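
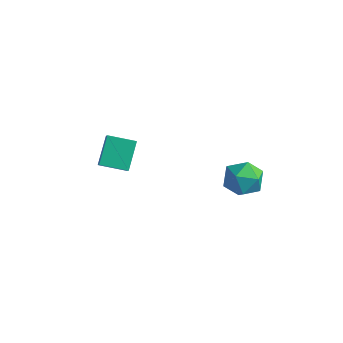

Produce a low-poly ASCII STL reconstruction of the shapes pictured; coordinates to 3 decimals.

solid 
facet normal -0.022 0.866 0.499
outer loop
vertex 2.928 2.425 2.829
vertex 3.501 1.941 3.695
vertex 4.074 2.447 2.841
endloop
endfacet
facet normal -0.017 0.978 -0.207
outer loop
vertex 2.928 2.425 2.829
vertex 4.074 2.447 2.841
vertex 3.515 2.231 1.864
endloop
endfacet
facet normal -0.585 0.650 -0.486
outer loop
vertex 2.928 2.425 2.829
vertex 3.515 2.231 1.864
vertex 2.597 1.592 2.114
endloop
endfacet
facet normal -0.941 0.334 0.046
outer loop
vertex 2.928 2.425 2.829
vertex 2.597 1.592 2.114
vertex 2.589 1.413 3.246
endloop
endfacet
facet normal -0.593 0.468 0.654
outer loop
vertex 2.928 2.425 2.829
vertex 2.589 1.413 3.246
vertex 3.501 1.941 3.695
endloop
endfacet
facet normal 0.570 0.671 -0.474
outer loop
vertex 3.515 2.231 1.864
vertex 4.074 2.447 2.841
vertex 4.451 1.627 2.134
endloop
endfacet
facet normal 0.561 0.491 0.667
outer loop
vertex 4.074 2.447 2.841
vertex 3.501 1.941 3.695
vertex 4.443 1.448 3.266
endloop
endfacet
facet normal -0.364 -0.153 0.919
outer loop
vertex 3.501 1.941 3.695
vertex 2.589 1.413 3.246
vertex 3.525 0.809 3.516
endloop
endfacet
facet normal -0.927 -0.370 -0.065
outer loop
vertex 2.589 1.413 3.246
vertex 2.597 1.592 2.114
vertex 2.966 0.593 2.539
endloop
endfacet
facet normal -0.349 0.139 -0.927
outer loop
vertex 2.597 1.592 2.114
vertex 3.515 2.231 1.864
vertex 3.539 1.099 1.685
endloop
endfacet
facet normal 0.941 -0.334 -0.046
outer loop
vertex 4.112 0.615 2.551
vertex 4.451 1.627 2.134
vertex 4.443 1.448 3.266
endloop
endfacet
facet normal 0.585 -0.650 0.486
outer loop
vertex 4.112 0.615 2.551
vertex 4.443 1.448 3.266
vertex 3.525 0.809 3.516
endloop
endfacet
facet normal 0.017 -0.978 0.207
outer loop
vertex 4.112 0.615 2.551
vertex 3.525 0.809 3.516
vertex 2.966 0.593 2.539
endloop
endfacet
facet normal 0.022 -0.866 -0.499
outer loop
vertex 4.112 0.615 2.551
vertex 2.966 0.593 2.539
vertex 3.539 1.099 1.685
endloop
endfacet
facet normal 0.593 -0.468 -0.654
outer loop
vertex 4.112 0.615 2.551
vertex 3.539 1.099 1.685
vertex 4.451 1.627 2.134
endloop
endfacet
facet normal 0.927 0.370 0.065
outer loop
vertex 4.443 1.448 3.266
vertex 4.451 1.627 2.134
vertex 4.074 2.447 2.841
endloop
endfacet
facet normal 0.349 -0.139 0.927
outer loop
vertex 3.525 0.809 3.516
vertex 4.443 1.448 3.266
vertex 3.501 1.941 3.695
endloop
endfacet
facet normal -0.570 -0.671 0.474
outer loop
vertex 2.966 0.593 2.539
vertex 3.525 0.809 3.516
vertex 2.589 1.413 3.246
endloop
endfacet
facet normal -0.561 -0.491 -0.667
outer loop
vertex 3.539 1.099 1.685
vertex 2.966 0.593 2.539
vertex 2.597 1.592 2.114
endloop
endfacet
facet normal 0.364 0.153 -0.919
outer loop
vertex 4.451 1.627 2.134
vertex 3.539 1.099 1.685
vertex 3.515 2.231 1.864
endloop
endfacet
facet normal -0.466 0.493 -0.734
outer loop
vertex -3.88 0.149 3.0
vertex -2.593 0.863 2.663
vertex -3.463 -1.136 1.872
endloop
endfacet
facet normal -0.852 -0.473 0.223
outer loop
vertex -2.927 -1.703 2.717
vertex -3.88 0.149 3.0
vertex -3.463 -1.136 1.872
endloop
endfacet
facet normal -0.466 0.493 -0.734
outer loop
vertex -3.463 -1.136 1.872
vertex -2.593 0.863 2.663
vertex -2.176 -0.422 1.535
endloop
endfacet
facet normal 0.237 -0.730 -0.641
outer loop
vertex -2.176 -0.422 1.535
vertex -2.927 -1.703 2.717
vertex -3.463 -1.136 1.872
endloop
endfacet
facet normal -0.237 0.730 0.641
outer loop
vertex -3.88 0.149 3.0
vertex -2.057 0.296 3.508
vertex -2.593 0.863 2.663
endloop
endfacet
facet normal -0.852 -0.473 0.223
outer loop
vertex -3.344 -0.418 3.845
vertex -3.88 0.149 3.0
vertex -2.927 -1.703 2.717
endloop
endfacet
facet normal -0.237 0.730 0.641
outer loop
vertex -3.344 -0.418 3.845
vertex -2.057 0.296 3.508
vertex -3.88 0.149 3.0
endloop
endfacet
facet normal 0.852 0.473 -0.223
outer loop
vertex -2.593 0.863 2.663
vertex -2.057 0.296 3.508
vertex -2.176 -0.422 1.535
endloop
endfacet
facet normal 0.237 -0.730 -0.641
outer loop
vertex -1.64 -0.989 2.38
vertex -2.927 -1.703 2.717
vertex -2.176 -0.422 1.535
endloop
endfacet
facet normal 0.852 0.473 -0.223
outer loop
vertex -2.176 -0.422 1.535
vertex -2.057 0.296 3.508
vertex -1.64 -0.989 2.38
endloop
endfacet
facet normal 0.466 -0.493 0.734
outer loop
vertex -1.64 -0.989 2.38
vertex -3.344 -0.418 3.845
vertex -2.927 -1.703 2.717
endloop
endfacet
facet normal 0.466 -0.493 0.734
outer loop
vertex -2.057 0.296 3.508
vertex -3.344 -0.418 3.845
vertex -1.64 -0.989 2.38
endloop
endfacet

endsolid


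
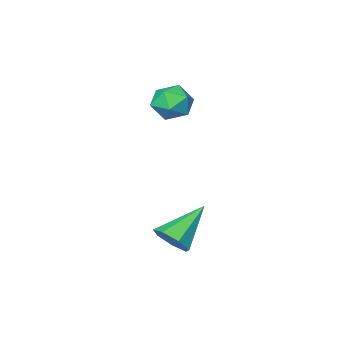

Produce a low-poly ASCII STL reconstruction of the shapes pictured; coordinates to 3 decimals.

solid 
facet normal 0.073 0.996 0.042
outer loop
vertex -3.041 -0.794 3.541
vertex -3.031 -0.834 4.466
vertex -2.236 -0.872 3.992
endloop
endfacet
facet normal 0.380 0.744 -0.550
outer loop
vertex -3.041 -0.794 3.541
vertex -2.236 -0.872 3.992
vertex -2.385 -1.364 3.223
endloop
endfacet
facet normal -0.113 0.382 -0.917
outer loop
vertex -3.041 -0.794 3.541
vertex -2.385 -1.364 3.223
vertex -3.271 -1.631 3.221
endloop
endfacet
facet normal -0.726 0.411 -0.552
outer loop
vertex -3.041 -0.794 3.541
vertex -3.271 -1.631 3.221
vertex -3.67 -1.303 3.989
endloop
endfacet
facet normal -0.611 0.791 0.041
outer loop
vertex -3.041 -0.794 3.541
vertex -3.67 -1.303 3.989
vertex -3.031 -0.834 4.466
endloop
endfacet
facet normal 0.891 0.284 -0.354
outer loop
vertex -2.385 -1.364 3.223
vertex -2.236 -0.872 3.992
vertex -1.97 -1.757 3.951
endloop
endfacet
facet normal 0.393 0.694 0.603
outer loop
vertex -2.236 -0.872 3.992
vertex -3.031 -0.834 4.466
vertex -2.369 -1.429 4.719
endloop
endfacet
facet normal -0.713 0.360 0.601
outer loop
vertex -3.031 -0.834 4.466
vertex -3.67 -1.303 3.989
vertex -3.255 -1.696 4.717
endloop
endfacet
facet normal -0.898 -0.253 -0.359
outer loop
vertex -3.67 -1.303 3.989
vertex -3.271 -1.631 3.221
vertex -3.404 -2.188 3.948
endloop
endfacet
facet normal 0.093 -0.300 -0.949
outer loop
vertex -3.271 -1.631 3.221
vertex -2.385 -1.364 3.223
vertex -2.609 -2.226 3.474
endloop
endfacet
facet normal 0.726 -0.411 0.552
outer loop
vertex -2.599 -2.266 4.399
vertex -1.97 -1.757 3.951
vertex -2.369 -1.429 4.719
endloop
endfacet
facet normal 0.113 -0.382 0.917
outer loop
vertex -2.599 -2.266 4.399
vertex -2.369 -1.429 4.719
vertex -3.255 -1.696 4.717
endloop
endfacet
facet normal -0.380 -0.744 0.550
outer loop
vertex -2.599 -2.266 4.399
vertex -3.255 -1.696 4.717
vertex -3.404 -2.188 3.948
endloop
endfacet
facet normal -0.073 -0.996 -0.042
outer loop
vertex -2.599 -2.266 4.399
vertex -3.404 -2.188 3.948
vertex -2.609 -2.226 3.474
endloop
endfacet
facet normal 0.611 -0.791 -0.041
outer loop
vertex -2.599 -2.266 4.399
vertex -2.609 -2.226 3.474
vertex -1.97 -1.757 3.951
endloop
endfacet
facet normal 0.898 0.253 0.359
outer loop
vertex -2.369 -1.429 4.719
vertex -1.97 -1.757 3.951
vertex -2.236 -0.872 3.992
endloop
endfacet
facet normal -0.093 0.300 0.949
outer loop
vertex -3.255 -1.696 4.717
vertex -2.369 -1.429 4.719
vertex -3.031 -0.834 4.466
endloop
endfacet
facet normal -0.891 -0.284 0.354
outer loop
vertex -3.404 -2.188 3.948
vertex -3.255 -1.696 4.717
vertex -3.67 -1.303 3.989
endloop
endfacet
facet normal -0.393 -0.694 -0.603
outer loop
vertex -2.609 -2.226 3.474
vertex -3.404 -2.188 3.948
vertex -3.271 -1.631 3.221
endloop
endfacet
facet normal 0.713 -0.360 -0.601
outer loop
vertex -1.97 -1.757 3.951
vertex -2.609 -2.226 3.474
vertex -2.385 -1.364 3.223
endloop
endfacet
facet normal 0.798 0.104 -0.593
outer loop
vertex 0.93 3.254 0.33
vertex 0.464 3.124 -0.32
vertex 0.641 3.827 0.042
endloop
endfacet
facet normal 0.138 0.500 0.855
outer loop
vertex 0.93 3.254 0.33
vertex 0.641 3.827 0.042
vertex -1.124 2.916 0.86
endloop
endfacet
facet normal 0.798 0.105 -0.593
outer loop
vertex 0.641 3.827 0.042
vertex 0.464 3.124 -0.32
vertex 0.219 3.871 -0.518
endloop
endfacet
facet normal -0.318 0.896 0.310
outer loop
vertex 0.641 3.827 0.042
vertex 0.219 3.871 -0.518
vertex -1.124 2.916 0.86
endloop
endfacet
facet normal 0.799 0.105 -0.593
outer loop
vertex 0.219 3.871 -0.518
vertex 0.464 3.124 -0.32
vertex -0.018 3.353 -0.929
endloop
endfacet
facet normal -0.743 0.590 -0.315
outer loop
vertex 0.219 3.871 -0.518
vertex -0.018 3.353 -0.929
vertex -1.124 2.916 0.86
endloop
endfacet
facet normal 0.799 0.104 -0.593
outer loop
vertex -0.018 3.353 -0.929
vertex 0.464 3.124 -0.32
vertex 0.107 2.663 -0.882
endloop
endfacet
facet normal -0.815 -0.185 -0.549
outer loop
vertex -0.018 3.353 -0.929
vertex 0.107 2.663 -0.882
vertex -1.124 2.916 0.86
endloop
endfacet
facet normal 0.798 0.106 -0.593
outer loop
vertex 0.107 2.663 -0.882
vertex 0.464 3.124 -0.32
vertex 0.502 2.32 -0.412
endloop
endfacet
facet normal -0.481 -0.850 -0.216
outer loop
vertex 0.107 2.663 -0.882
vertex 0.502 2.32 -0.412
vertex -1.124 2.916 0.86
endloop
endfacet
facet normal 0.799 0.106 -0.593
outer loop
vertex 0.502 2.32 -0.412
vertex 0.464 3.124 -0.32
vertex 0.868 2.583 0.128
endloop
endfacet
facet normal 0.009 -0.901 0.433
outer loop
vertex 0.502 2.32 -0.412
vertex 0.868 2.583 0.128
vertex -1.124 2.916 0.86
endloop
endfacet
facet normal 0.798 0.105 -0.593
outer loop
vertex 0.868 2.583 0.128
vertex 0.464 3.124 -0.32
vertex 0.93 3.254 0.33
endloop
endfacet
facet normal 0.284 -0.300 0.910
outer loop
vertex 0.868 2.583 0.128
vertex 0.93 3.254 0.33
vertex -1.124 2.916 0.86
endloop
endfacet

endsolid


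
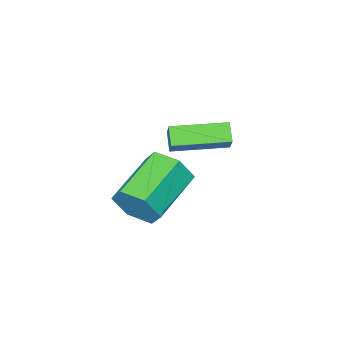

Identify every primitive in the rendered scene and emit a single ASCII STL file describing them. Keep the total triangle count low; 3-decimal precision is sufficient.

solid 
facet normal 0.909 0.258 -0.328
outer loop
vertex 4.701 -2.354 3.651
vertex 4.326 -2.035 2.862
vertex 4.428 -1.467 3.592
endloop
endfacet
facet normal 0.297 0.154 0.942
outer loop
vertex 4.701 -2.354 3.651
vertex 4.428 -1.467 3.592
vertex 2.829 -2.884 4.327
endloop
endfacet
facet normal 0.296 0.155 0.943
outer loop
vertex 2.829 -2.884 4.327
vertex 4.428 -1.467 3.592
vertex 2.556 -1.997 4.267
endloop
endfacet
facet normal -0.909 -0.258 0.328
outer loop
vertex 2.829 -2.884 4.327
vertex 2.556 -1.997 4.267
vertex 2.454 -2.565 3.538
endloop
endfacet
facet normal 0.909 0.258 -0.328
outer loop
vertex 4.428 -1.467 3.592
vertex 4.326 -2.035 2.862
vertex 4.053 -1.148 2.803
endloop
endfacet
facet normal -0.106 0.903 0.416
outer loop
vertex 4.428 -1.467 3.592
vertex 4.053 -1.148 2.803
vertex 2.556 -1.997 4.267
endloop
endfacet
facet normal -0.106 0.903 0.416
outer loop
vertex 2.556 -1.997 4.267
vertex 4.053 -1.148 2.803
vertex 2.181 -1.678 3.478
endloop
endfacet
facet normal -0.909 -0.258 0.328
outer loop
vertex 2.556 -1.997 4.267
vertex 2.181 -1.678 3.478
vertex 2.454 -2.565 3.538
endloop
endfacet
facet normal 0.909 0.258 -0.328
outer loop
vertex 4.053 -1.148 2.803
vertex 4.326 -2.035 2.862
vertex 3.951 -1.716 2.073
endloop
endfacet
facet normal -0.402 0.749 -0.527
outer loop
vertex 4.053 -1.148 2.803
vertex 3.951 -1.716 2.073
vertex 2.181 -1.678 3.478
endloop
endfacet
facet normal -0.402 0.749 -0.527
outer loop
vertex 2.181 -1.678 3.478
vertex 3.951 -1.716 2.073
vertex 2.079 -2.246 2.749
endloop
endfacet
facet normal -0.909 -0.258 0.328
outer loop
vertex 2.181 -1.678 3.478
vertex 2.079 -2.246 2.749
vertex 2.454 -2.565 3.538
endloop
endfacet
facet normal 0.909 0.258 -0.328
outer loop
vertex 3.951 -1.716 2.073
vertex 4.326 -2.035 2.862
vertex 4.224 -2.603 2.133
endloop
endfacet
facet normal -0.296 -0.155 -0.942
outer loop
vertex 3.951 -1.716 2.073
vertex 4.224 -2.603 2.133
vertex 2.079 -2.246 2.749
endloop
endfacet
facet normal -0.296 -0.154 -0.943
outer loop
vertex 2.079 -2.246 2.749
vertex 4.224 -2.603 2.133
vertex 2.352 -3.133 2.808
endloop
endfacet
facet normal -0.909 -0.258 0.328
outer loop
vertex 2.079 -2.246 2.749
vertex 2.352 -3.133 2.808
vertex 2.454 -2.565 3.538
endloop
endfacet
facet normal 0.909 0.258 -0.328
outer loop
vertex 4.224 -2.603 2.133
vertex 4.326 -2.035 2.862
vertex 4.599 -2.922 2.922
endloop
endfacet
facet normal 0.106 -0.903 -0.416
outer loop
vertex 4.224 -2.603 2.133
vertex 4.599 -2.922 2.922
vertex 2.352 -3.133 2.808
endloop
endfacet
facet normal 0.106 -0.903 -0.416
outer loop
vertex 2.352 -3.133 2.808
vertex 4.599 -2.922 2.922
vertex 2.727 -3.452 3.597
endloop
endfacet
facet normal -0.909 -0.258 0.328
outer loop
vertex 2.352 -3.133 2.808
vertex 2.727 -3.452 3.597
vertex 2.454 -2.565 3.538
endloop
endfacet
facet normal 0.909 0.258 -0.328
outer loop
vertex 4.599 -2.922 2.922
vertex 4.326 -2.035 2.862
vertex 4.701 -2.354 3.651
endloop
endfacet
facet normal 0.402 -0.749 0.527
outer loop
vertex 4.599 -2.922 2.922
vertex 4.701 -2.354 3.651
vertex 2.727 -3.452 3.597
endloop
endfacet
facet normal 0.402 -0.749 0.527
outer loop
vertex 2.727 -3.452 3.597
vertex 4.701 -2.354 3.651
vertex 2.829 -2.884 4.327
endloop
endfacet
facet normal -0.909 -0.258 0.328
outer loop
vertex 2.727 -3.452 3.597
vertex 2.829 -2.884 4.327
vertex 2.454 -2.565 3.538
endloop
endfacet
facet normal -0.371 -0.521 -0.769
outer loop
vertex 0.935 -4.478 3.482
vertex -0.734 -3.341 3.517
vertex 1.278 -3.959 2.965
endloop
endfacet
facet normal 0.826 -0.563 -0.017
outer loop
vertex 1.634 -3.459 3.703
vertex 0.935 -4.478 3.482
vertex 1.278 -3.959 2.965
endloop
endfacet
facet normal -0.371 -0.521 -0.769
outer loop
vertex 1.278 -3.959 2.965
vertex -0.734 -3.341 3.517
vertex -0.391 -2.822 3.0
endloop
endfacet
facet normal 0.424 0.642 -0.639
outer loop
vertex -0.391 -2.822 3.0
vertex 1.634 -3.459 3.703
vertex 1.278 -3.959 2.965
endloop
endfacet
facet normal -0.424 -0.642 0.639
outer loop
vertex 0.935 -4.478 3.482
vertex -0.378 -2.841 4.255
vertex -0.734 -3.341 3.517
endloop
endfacet
facet normal 0.826 -0.563 -0.017
outer loop
vertex 1.291 -3.978 4.22
vertex 0.935 -4.478 3.482
vertex 1.634 -3.459 3.703
endloop
endfacet
facet normal -0.424 -0.642 0.639
outer loop
vertex 1.291 -3.978 4.22
vertex -0.378 -2.841 4.255
vertex 0.935 -4.478 3.482
endloop
endfacet
facet normal -0.826 0.563 0.017
outer loop
vertex -0.734 -3.341 3.517
vertex -0.378 -2.841 4.255
vertex -0.391 -2.822 3.0
endloop
endfacet
facet normal 0.424 0.642 -0.639
outer loop
vertex -0.035 -2.322 3.738
vertex 1.634 -3.459 3.703
vertex -0.391 -2.822 3.0
endloop
endfacet
facet normal -0.826 0.563 0.017
outer loop
vertex -0.391 -2.822 3.0
vertex -0.378 -2.841 4.255
vertex -0.035 -2.322 3.738
endloop
endfacet
facet normal 0.371 0.521 0.769
outer loop
vertex -0.035 -2.322 3.738
vertex 1.291 -3.978 4.22
vertex 1.634 -3.459 3.703
endloop
endfacet
facet normal 0.371 0.521 0.769
outer loop
vertex -0.378 -2.841 4.255
vertex 1.291 -3.978 4.22
vertex -0.035 -2.322 3.738
endloop
endfacet

endsolid


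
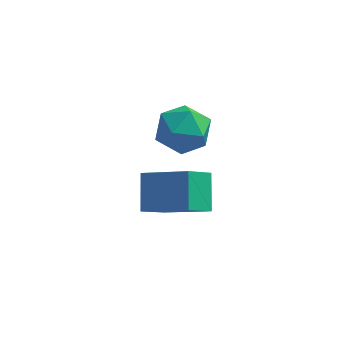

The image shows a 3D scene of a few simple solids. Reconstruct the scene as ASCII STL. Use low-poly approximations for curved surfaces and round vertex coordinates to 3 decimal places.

solid 
facet normal -0.872 0.219 -0.438
outer loop
vertex -3.819 1.913 0.08
vertex -3.137 2.784 -0.842
vertex -3.624 0.718 -0.904
endloop
endfacet
facet normal -0.474 -0.605 0.640
outer loop
vertex -1.863 0.276 -0.018
vertex -3.819 1.913 0.08
vertex -3.624 0.718 -0.904
endloop
endfacet
facet normal -0.872 0.219 -0.438
outer loop
vertex -3.624 0.718 -0.904
vertex -3.137 2.784 -0.842
vertex -2.942 1.589 -1.826
endloop
endfacet
facet normal 0.125 -0.766 -0.631
outer loop
vertex -2.942 1.589 -1.826
vertex -1.863 0.276 -0.018
vertex -3.624 0.718 -0.904
endloop
endfacet
facet normal -0.125 0.766 0.631
outer loop
vertex -3.819 1.913 0.08
vertex -1.376 2.342 0.044
vertex -3.137 2.784 -0.842
endloop
endfacet
facet normal -0.474 -0.605 0.640
outer loop
vertex -2.058 1.471 0.966
vertex -3.819 1.913 0.08
vertex -1.863 0.276 -0.018
endloop
endfacet
facet normal -0.125 0.766 0.631
outer loop
vertex -2.058 1.471 0.966
vertex -1.376 2.342 0.044
vertex -3.819 1.913 0.08
endloop
endfacet
facet normal 0.474 0.605 -0.640
outer loop
vertex -3.137 2.784 -0.842
vertex -1.376 2.342 0.044
vertex -2.942 1.589 -1.826
endloop
endfacet
facet normal 0.125 -0.766 -0.631
outer loop
vertex -1.181 1.147 -0.94
vertex -1.863 0.276 -0.018
vertex -2.942 1.589 -1.826
endloop
endfacet
facet normal 0.474 0.605 -0.640
outer loop
vertex -2.942 1.589 -1.826
vertex -1.376 2.342 0.044
vertex -1.181 1.147 -0.94
endloop
endfacet
facet normal 0.872 -0.219 0.438
outer loop
vertex -1.181 1.147 -0.94
vertex -2.058 1.471 0.966
vertex -1.863 0.276 -0.018
endloop
endfacet
facet normal 0.872 -0.219 0.438
outer loop
vertex -1.376 2.342 0.044
vertex -2.058 1.471 0.966
vertex -1.181 1.147 -0.94
endloop
endfacet
facet normal -0.669 0.680 0.301
outer loop
vertex -3.079 2.44 2.641
vertex -3.096 1.983 3.634
vertex -2.383 2.783 3.412
endloop
endfacet
facet normal -0.242 0.949 -0.204
outer loop
vertex -3.079 2.44 2.641
vertex -2.383 2.783 3.412
vertex -2.037 2.65 2.383
endloop
endfacet
facet normal -0.303 0.540 -0.785
outer loop
vertex -3.079 2.44 2.641
vertex -2.037 2.65 2.383
vertex -2.536 1.769 1.97
endloop
endfacet
facet normal -0.768 0.018 -0.640
outer loop
vertex -3.079 2.44 2.641
vertex -2.536 1.769 1.97
vertex -3.19 1.357 2.743
endloop
endfacet
facet normal -0.994 0.105 0.031
outer loop
vertex -3.079 2.44 2.641
vertex -3.19 1.357 2.743
vertex -3.096 1.983 3.634
endloop
endfacet
facet normal 0.432 0.901 0.029
outer loop
vertex -2.037 2.65 2.383
vertex -2.383 2.783 3.412
vertex -1.41 2.323 3.217
endloop
endfacet
facet normal -0.259 0.466 0.846
outer loop
vertex -2.383 2.783 3.412
vertex -3.096 1.983 3.634
vertex -2.064 1.911 3.99
endloop
endfacet
facet normal -0.786 -0.464 0.409
outer loop
vertex -3.096 1.983 3.634
vertex -3.19 1.357 2.743
vertex -2.563 1.03 3.577
endloop
endfacet
facet normal -0.421 -0.603 -0.678
outer loop
vertex -3.19 1.357 2.743
vertex -2.536 1.769 1.97
vertex -2.217 0.897 2.548
endloop
endfacet
facet normal 0.331 0.240 -0.912
outer loop
vertex -2.536 1.769 1.97
vertex -2.037 2.65 2.383
vertex -1.504 1.697 2.326
endloop
endfacet
facet normal 0.768 -0.018 0.640
outer loop
vertex -1.521 1.24 3.319
vertex -1.41 2.323 3.217
vertex -2.064 1.911 3.99
endloop
endfacet
facet normal 0.303 -0.540 0.785
outer loop
vertex -1.521 1.24 3.319
vertex -2.064 1.911 3.99
vertex -2.563 1.03 3.577
endloop
endfacet
facet normal 0.242 -0.949 0.204
outer loop
vertex -1.521 1.24 3.319
vertex -2.563 1.03 3.577
vertex -2.217 0.897 2.548
endloop
endfacet
facet normal 0.669 -0.680 -0.301
outer loop
vertex -1.521 1.24 3.319
vertex -2.217 0.897 2.548
vertex -1.504 1.697 2.326
endloop
endfacet
facet normal 0.994 -0.105 -0.031
outer loop
vertex -1.521 1.24 3.319
vertex -1.504 1.697 2.326
vertex -1.41 2.323 3.217
endloop
endfacet
facet normal 0.421 0.603 0.678
outer loop
vertex -2.064 1.911 3.99
vertex -1.41 2.323 3.217
vertex -2.383 2.783 3.412
endloop
endfacet
facet normal -0.331 -0.240 0.912
outer loop
vertex -2.563 1.03 3.577
vertex -2.064 1.911 3.99
vertex -3.096 1.983 3.634
endloop
endfacet
facet normal -0.432 -0.901 -0.029
outer loop
vertex -2.217 0.897 2.548
vertex -2.563 1.03 3.577
vertex -3.19 1.357 2.743
endloop
endfacet
facet normal 0.259 -0.466 -0.846
outer loop
vertex -1.504 1.697 2.326
vertex -2.217 0.897 2.548
vertex -2.536 1.769 1.97
endloop
endfacet
facet normal 0.786 0.464 -0.409
outer loop
vertex -1.41 2.323 3.217
vertex -1.504 1.697 2.326
vertex -2.037 2.65 2.383
endloop
endfacet

endsolid


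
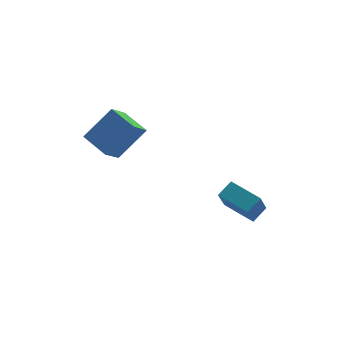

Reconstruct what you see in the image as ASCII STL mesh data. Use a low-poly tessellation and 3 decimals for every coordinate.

solid 
facet normal -0.592 -0.476 0.650
outer loop
vertex -0.937 3.1 0.954
vertex -1.498 4.333 1.346
vertex -2.227 2.927 -0.347
endloop
endfacet
facet normal 0.398 -0.874 -0.278
outer loop
vertex -1.482 3.527 -1.166
vertex -0.937 3.1 0.954
vertex -2.227 2.927 -0.347
endloop
endfacet
facet normal -0.591 -0.477 0.651
outer loop
vertex -2.227 2.927 -0.347
vertex -1.498 4.333 1.346
vertex -2.788 4.159 0.046
endloop
endfacet
facet normal -0.701 -0.094 -0.707
outer loop
vertex -2.788 4.159 0.046
vertex -1.482 3.527 -1.166
vertex -2.227 2.927 -0.347
endloop
endfacet
facet normal 0.701 0.094 0.707
outer loop
vertex -0.937 3.1 0.954
vertex -0.753 4.933 0.527
vertex -1.498 4.333 1.346
endloop
endfacet
facet normal 0.398 -0.874 -0.278
outer loop
vertex -0.192 3.701 0.134
vertex -0.937 3.1 0.954
vertex -1.482 3.527 -1.166
endloop
endfacet
facet normal 0.702 0.094 0.706
outer loop
vertex -0.192 3.701 0.134
vertex -0.753 4.933 0.527
vertex -0.937 3.1 0.954
endloop
endfacet
facet normal -0.398 0.874 0.278
outer loop
vertex -1.498 4.333 1.346
vertex -0.753 4.933 0.527
vertex -2.788 4.159 0.046
endloop
endfacet
facet normal -0.701 -0.095 -0.706
outer loop
vertex -2.043 4.76 -0.774
vertex -1.482 3.527 -1.166
vertex -2.788 4.159 0.046
endloop
endfacet
facet normal -0.398 0.874 0.279
outer loop
vertex -2.788 4.159 0.046
vertex -0.753 4.933 0.527
vertex -2.043 4.76 -0.774
endloop
endfacet
facet normal 0.592 0.476 -0.651
outer loop
vertex -2.043 4.76 -0.774
vertex -0.192 3.701 0.134
vertex -1.482 3.527 -1.166
endloop
endfacet
facet normal 0.592 0.477 -0.650
outer loop
vertex -0.753 4.933 0.527
vertex -0.192 3.701 0.134
vertex -2.043 4.76 -0.774
endloop
endfacet
facet normal -0.779 -0.361 -0.513
outer loop
vertex 2.945 0.066 -3.195
vertex 2.136 1.361 -2.878
vertex 3.47 0.698 -4.438
endloop
endfacet
facet normal 0.518 -0.831 -0.204
outer loop
vertex 4.164 1.019 -3.982
vertex 2.945 0.066 -3.195
vertex 3.47 0.698 -4.438
endloop
endfacet
facet normal -0.779 -0.361 -0.513
outer loop
vertex 3.47 0.698 -4.438
vertex 2.136 1.361 -2.878
vertex 2.661 1.993 -4.121
endloop
endfacet
facet normal 0.352 0.424 -0.834
outer loop
vertex 2.661 1.993 -4.121
vertex 4.164 1.019 -3.982
vertex 3.47 0.698 -4.438
endloop
endfacet
facet normal -0.352 -0.424 0.834
outer loop
vertex 2.945 0.066 -3.195
vertex 2.83 1.682 -2.422
vertex 2.136 1.361 -2.878
endloop
endfacet
facet normal 0.518 -0.831 -0.204
outer loop
vertex 3.639 0.387 -2.739
vertex 2.945 0.066 -3.195
vertex 4.164 1.019 -3.982
endloop
endfacet
facet normal -0.352 -0.424 0.834
outer loop
vertex 3.639 0.387 -2.739
vertex 2.83 1.682 -2.422
vertex 2.945 0.066 -3.195
endloop
endfacet
facet normal -0.518 0.831 0.204
outer loop
vertex 2.136 1.361 -2.878
vertex 2.83 1.682 -2.422
vertex 2.661 1.993 -4.121
endloop
endfacet
facet normal 0.352 0.424 -0.834
outer loop
vertex 3.355 2.314 -3.665
vertex 4.164 1.019 -3.982
vertex 2.661 1.993 -4.121
endloop
endfacet
facet normal -0.518 0.831 0.204
outer loop
vertex 2.661 1.993 -4.121
vertex 2.83 1.682 -2.422
vertex 3.355 2.314 -3.665
endloop
endfacet
facet normal 0.779 0.361 0.513
outer loop
vertex 3.355 2.314 -3.665
vertex 3.639 0.387 -2.739
vertex 4.164 1.019 -3.982
endloop
endfacet
facet normal 0.779 0.361 0.513
outer loop
vertex 2.83 1.682 -2.422
vertex 3.639 0.387 -2.739
vertex 3.355 2.314 -3.665
endloop
endfacet

endsolid


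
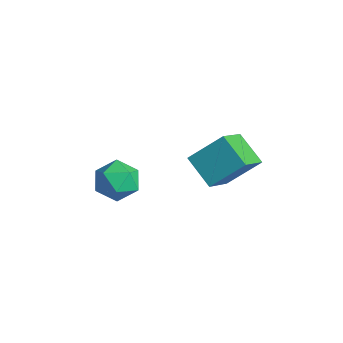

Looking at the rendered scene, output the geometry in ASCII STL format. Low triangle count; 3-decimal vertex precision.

solid 
facet normal 0.045 -0.025 0.999
outer loop
vertex -0.392 0.669 -1.868
vertex 0.005 0.013 -1.902
vertex 0.375 0.686 -1.902
endloop
endfacet
facet normal 0.019 0.648 0.761
outer loop
vertex -0.392 0.669 -1.868
vertex 0.375 0.686 -1.902
vertex -0.039 1.183 -2.315
endloop
endfacet
facet normal -0.577 0.724 0.377
outer loop
vertex -0.392 0.669 -1.868
vertex -0.039 1.183 -2.315
vertex -0.664 0.818 -2.571
endloop
endfacet
facet normal -0.921 0.099 0.377
outer loop
vertex -0.392 0.669 -1.868
vertex -0.664 0.818 -2.571
vertex -0.637 0.095 -2.315
endloop
endfacet
facet normal -0.536 -0.364 0.761
outer loop
vertex -0.392 0.669 -1.868
vertex -0.637 0.095 -2.315
vertex 0.005 0.013 -1.902
endloop
endfacet
facet normal 0.576 0.750 0.326
outer loop
vertex -0.039 1.183 -2.315
vertex 0.375 0.686 -1.902
vertex 0.577 0.845 -2.625
endloop
endfacet
facet normal 0.616 -0.339 0.711
outer loop
vertex 0.375 0.686 -1.902
vertex 0.005 0.013 -1.902
vertex 0.604 0.122 -2.369
endloop
endfacet
facet normal -0.323 -0.888 0.326
outer loop
vertex 0.005 0.013 -1.902
vertex -0.637 0.095 -2.315
vertex -0.021 -0.243 -2.625
endloop
endfacet
facet normal -0.945 -0.140 -0.295
outer loop
vertex -0.637 0.095 -2.315
vertex -0.664 0.818 -2.571
vertex -0.435 0.254 -3.038
endloop
endfacet
facet normal -0.389 0.873 -0.295
outer loop
vertex -0.664 0.818 -2.571
vertex -0.039 1.183 -2.315
vertex -0.065 0.927 -3.038
endloop
endfacet
facet normal 0.921 -0.099 -0.377
outer loop
vertex 0.332 0.271 -3.072
vertex 0.577 0.845 -2.625
vertex 0.604 0.122 -2.369
endloop
endfacet
facet normal 0.577 -0.724 -0.377
outer loop
vertex 0.332 0.271 -3.072
vertex 0.604 0.122 -2.369
vertex -0.021 -0.243 -2.625
endloop
endfacet
facet normal -0.019 -0.648 -0.761
outer loop
vertex 0.332 0.271 -3.072
vertex -0.021 -0.243 -2.625
vertex -0.435 0.254 -3.038
endloop
endfacet
facet normal -0.045 0.025 -0.999
outer loop
vertex 0.332 0.271 -3.072
vertex -0.435 0.254 -3.038
vertex -0.065 0.927 -3.038
endloop
endfacet
facet normal 0.536 0.364 -0.761
outer loop
vertex 0.332 0.271 -3.072
vertex -0.065 0.927 -3.038
vertex 0.577 0.845 -2.625
endloop
endfacet
facet normal 0.945 0.140 0.295
outer loop
vertex 0.604 0.122 -2.369
vertex 0.577 0.845 -2.625
vertex 0.375 0.686 -1.902
endloop
endfacet
facet normal 0.389 -0.873 0.295
outer loop
vertex -0.021 -0.243 -2.625
vertex 0.604 0.122 -2.369
vertex 0.005 0.013 -1.902
endloop
endfacet
facet normal -0.576 -0.750 -0.326
outer loop
vertex -0.435 0.254 -3.038
vertex -0.021 -0.243 -2.625
vertex -0.637 0.095 -2.315
endloop
endfacet
facet normal -0.616 0.339 -0.711
outer loop
vertex -0.065 0.927 -3.038
vertex -0.435 0.254 -3.038
vertex -0.664 0.818 -2.571
endloop
endfacet
facet normal 0.323 0.888 -0.326
outer loop
vertex 0.577 0.845 -2.625
vertex -0.065 0.927 -3.038
vertex -0.039 1.183 -2.315
endloop
endfacet
facet normal -0.439 0.718 -0.540
outer loop
vertex 2.564 3.012 0.45
vertex 3.516 3.149 -0.142
vertex 2.159 2.121 -0.407
endloop
endfacet
facet normal -0.843 -0.122 0.525
outer loop
vertex 2.704 1.231 0.262
vertex 2.564 3.012 0.45
vertex 2.159 2.121 -0.407
endloop
endfacet
facet normal -0.439 0.719 -0.539
outer loop
vertex 2.159 2.121 -0.407
vertex 3.516 3.149 -0.142
vertex 3.112 2.259 -0.999
endloop
endfacet
facet normal -0.310 -0.685 -0.659
outer loop
vertex 3.112 2.259 -0.999
vertex 2.704 1.231 0.262
vertex 2.159 2.121 -0.407
endloop
endfacet
facet normal 0.311 0.685 0.659
outer loop
vertex 2.564 3.012 0.45
vertex 4.061 2.259 0.527
vertex 3.516 3.149 -0.142
endloop
endfacet
facet normal -0.843 -0.122 0.524
outer loop
vertex 3.108 2.121 1.119
vertex 2.564 3.012 0.45
vertex 2.704 1.231 0.262
endloop
endfacet
facet normal 0.310 0.685 0.659
outer loop
vertex 3.108 2.121 1.119
vertex 4.061 2.259 0.527
vertex 2.564 3.012 0.45
endloop
endfacet
facet normal 0.843 0.122 -0.524
outer loop
vertex 3.516 3.149 -0.142
vertex 4.061 2.259 0.527
vertex 3.112 2.259 -0.999
endloop
endfacet
facet normal -0.311 -0.685 -0.659
outer loop
vertex 3.656 1.368 -0.33
vertex 2.704 1.231 0.262
vertex 3.112 2.259 -0.999
endloop
endfacet
facet normal 0.843 0.121 -0.524
outer loop
vertex 3.112 2.259 -0.999
vertex 4.061 2.259 0.527
vertex 3.656 1.368 -0.33
endloop
endfacet
facet normal 0.439 -0.719 0.539
outer loop
vertex 3.656 1.368 -0.33
vertex 3.108 2.121 1.119
vertex 2.704 1.231 0.262
endloop
endfacet
facet normal 0.439 -0.718 0.539
outer loop
vertex 4.061 2.259 0.527
vertex 3.108 2.121 1.119
vertex 3.656 1.368 -0.33
endloop
endfacet

endsolid


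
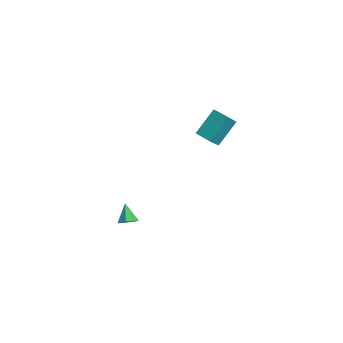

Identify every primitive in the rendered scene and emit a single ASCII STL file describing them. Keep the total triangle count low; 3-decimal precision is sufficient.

solid 
facet normal -0.996 0.021 0.084
outer loop
vertex 0.177 1.829 -1.969
vertex 0.284 3.098 -1.018
vertex 0.109 2.581 -2.966
endloop
endfacet
facet normal -0.067 -0.799 -0.598
outer loop
vertex 1.016 2.562 -3.042
vertex 0.177 1.829 -1.969
vertex 0.109 2.581 -2.966
endloop
endfacet
facet normal -0.996 0.021 0.084
outer loop
vertex 0.109 2.581 -2.966
vertex 0.284 3.098 -1.018
vertex 0.216 3.85 -2.014
endloop
endfacet
facet normal -0.054 0.602 -0.797
outer loop
vertex 0.216 3.85 -2.014
vertex 1.016 2.562 -3.042
vertex 0.109 2.581 -2.966
endloop
endfacet
facet normal 0.054 -0.602 0.797
outer loop
vertex 0.177 1.829 -1.969
vertex 1.191 3.079 -1.094
vertex 0.284 3.098 -1.018
endloop
endfacet
facet normal -0.068 -0.798 -0.598
outer loop
vertex 1.084 1.81 -2.046
vertex 0.177 1.829 -1.969
vertex 1.016 2.562 -3.042
endloop
endfacet
facet normal 0.055 -0.602 0.796
outer loop
vertex 1.084 1.81 -2.046
vertex 1.191 3.079 -1.094
vertex 0.177 1.829 -1.969
endloop
endfacet
facet normal 0.067 0.798 0.598
outer loop
vertex 0.284 3.098 -1.018
vertex 1.191 3.079 -1.094
vertex 0.216 3.85 -2.014
endloop
endfacet
facet normal -0.055 0.602 -0.797
outer loop
vertex 1.123 3.831 -2.091
vertex 1.016 2.562 -3.042
vertex 0.216 3.85 -2.014
endloop
endfacet
facet normal 0.067 0.799 0.598
outer loop
vertex 0.216 3.85 -2.014
vertex 1.191 3.079 -1.094
vertex 1.123 3.831 -2.091
endloop
endfacet
facet normal 0.996 -0.021 -0.084
outer loop
vertex 1.123 3.831 -2.091
vertex 1.084 1.81 -2.046
vertex 1.016 2.562 -3.042
endloop
endfacet
facet normal 0.996 -0.021 -0.084
outer loop
vertex 1.191 3.079 -1.094
vertex 1.084 1.81 -2.046
vertex 1.123 3.831 -2.091
endloop
endfacet
facet normal 0.589 -0.536 -0.605
outer loop
vertex 0.782 -3.331 -4.209
vertex 0.425 -3.708 -4.222
vertex 0.474 -3.298 -4.538
endloop
endfacet
facet normal 0.144 0.989 -0.036
outer loop
vertex 0.782 -3.331 -4.209
vertex 0.474 -3.298 -4.538
vertex -0.165 -3.172 -3.618
endloop
endfacet
facet normal 0.590 -0.536 -0.604
outer loop
vertex 0.474 -3.298 -4.538
vertex 0.425 -3.708 -4.222
vertex 0.13 -3.574 -4.629
endloop
endfacet
facet normal -0.487 0.753 -0.442
outer loop
vertex 0.474 -3.298 -4.538
vertex 0.13 -3.574 -4.629
vertex -0.165 -3.172 -3.618
endloop
endfacet
facet normal 0.589 -0.537 -0.604
outer loop
vertex 0.13 -3.574 -4.629
vertex 0.425 -3.708 -4.222
vertex 0.007 -3.952 -4.413
endloop
endfacet
facet normal -0.939 0.121 -0.322
outer loop
vertex 0.13 -3.574 -4.629
vertex 0.007 -3.952 -4.413
vertex -0.165 -3.172 -3.618
endloop
endfacet
facet normal 0.589 -0.536 -0.605
outer loop
vertex 0.007 -3.952 -4.413
vertex 0.425 -3.708 -4.222
vertex 0.199 -4.146 -4.054
endloop
endfacet
facet normal -0.872 -0.430 0.234
outer loop
vertex 0.007 -3.952 -4.413
vertex 0.199 -4.146 -4.054
vertex -0.165 -3.172 -3.618
endloop
endfacet
facet normal 0.590 -0.536 -0.604
outer loop
vertex 0.199 -4.146 -4.054
vertex 0.425 -3.708 -4.222
vertex 0.561 -4.01 -3.821
endloop
endfacet
facet normal -0.336 -0.487 0.806
outer loop
vertex 0.199 -4.146 -4.054
vertex 0.561 -4.01 -3.821
vertex -0.165 -3.172 -3.618
endloop
endfacet
facet normal 0.589 -0.537 -0.604
outer loop
vertex 0.561 -4.01 -3.821
vertex 0.425 -3.708 -4.222
vertex 0.82 -3.648 -3.89
endloop
endfacet
facet normal 0.264 -0.005 0.965
outer loop
vertex 0.561 -4.01 -3.821
vertex 0.82 -3.648 -3.89
vertex -0.165 -3.172 -3.618
endloop
endfacet
facet normal 0.589 -0.537 -0.604
outer loop
vertex 0.82 -3.648 -3.89
vertex 0.425 -3.708 -4.222
vertex 0.782 -3.331 -4.209
endloop
endfacet
facet normal 0.478 0.651 0.590
outer loop
vertex 0.82 -3.648 -3.89
vertex 0.782 -3.331 -4.209
vertex -0.165 -3.172 -3.618
endloop
endfacet

endsolid


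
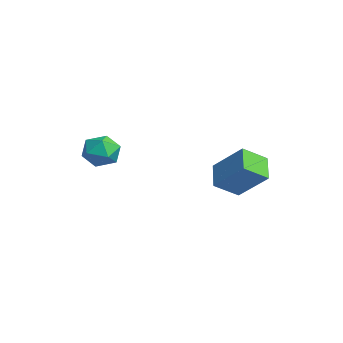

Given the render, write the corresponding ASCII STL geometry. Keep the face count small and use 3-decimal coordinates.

solid 
facet normal -0.579 -0.478 -0.660
outer loop
vertex -0.232 2.113 -2.544
vertex -1.139 2.387 -1.947
vertex -0.337 3.058 -3.136
endloop
endfacet
facet normal 0.809 -0.245 -0.534
outer loop
vertex 0.579 3.813 -2.093
vertex -0.232 2.113 -2.544
vertex -0.337 3.058 -3.136
endloop
endfacet
facet normal -0.579 -0.478 -0.660
outer loop
vertex -0.337 3.058 -3.136
vertex -1.139 2.387 -1.947
vertex -1.244 3.332 -2.539
endloop
endfacet
facet normal -0.093 0.844 -0.529
outer loop
vertex -1.244 3.332 -2.539
vertex 0.579 3.813 -2.093
vertex -0.337 3.058 -3.136
endloop
endfacet
facet normal 0.093 -0.844 0.529
outer loop
vertex -0.232 2.113 -2.544
vertex -0.223 3.142 -0.904
vertex -1.139 2.387 -1.947
endloop
endfacet
facet normal 0.809 -0.245 -0.534
outer loop
vertex 0.684 2.868 -1.501
vertex -0.232 2.113 -2.544
vertex 0.579 3.813 -2.093
endloop
endfacet
facet normal 0.093 -0.844 0.529
outer loop
vertex 0.684 2.868 -1.501
vertex -0.223 3.142 -0.904
vertex -0.232 2.113 -2.544
endloop
endfacet
facet normal -0.809 0.245 0.534
outer loop
vertex -1.139 2.387 -1.947
vertex -0.223 3.142 -0.904
vertex -1.244 3.332 -2.539
endloop
endfacet
facet normal -0.093 0.844 -0.529
outer loop
vertex -0.328 4.087 -1.496
vertex 0.579 3.813 -2.093
vertex -1.244 3.332 -2.539
endloop
endfacet
facet normal -0.809 0.245 0.534
outer loop
vertex -1.244 3.332 -2.539
vertex -0.223 3.142 -0.904
vertex -0.328 4.087 -1.496
endloop
endfacet
facet normal 0.579 0.478 0.660
outer loop
vertex -0.328 4.087 -1.496
vertex 0.684 2.868 -1.501
vertex 0.579 3.813 -2.093
endloop
endfacet
facet normal 0.579 0.478 0.660
outer loop
vertex -0.223 3.142 -0.904
vertex 0.684 2.868 -1.501
vertex -0.328 4.087 -1.496
endloop
endfacet
facet normal 0.205 0.484 0.851
outer loop
vertex -2.781 -0.456 -1.276
vertex -3.396 -0.791 -0.937
vertex -2.7 -1.137 -0.908
endloop
endfacet
facet normal 0.802 0.355 0.481
outer loop
vertex -2.781 -0.456 -1.276
vertex -2.7 -1.137 -0.908
vertex -2.344 -1.019 -1.589
endloop
endfacet
facet normal 0.734 0.660 -0.163
outer loop
vertex -2.781 -0.456 -1.276
vertex -2.344 -1.019 -1.589
vertex -2.821 -0.6 -2.04
endloop
endfacet
facet normal 0.095 0.977 -0.189
outer loop
vertex -2.781 -0.456 -1.276
vertex -2.821 -0.6 -2.04
vertex -3.471 -0.459 -1.637
endloop
endfacet
facet normal -0.232 0.869 0.437
outer loop
vertex -2.781 -0.456 -1.276
vertex -3.471 -0.459 -1.637
vertex -3.396 -0.791 -0.937
endloop
endfacet
facet normal 0.854 -0.349 0.386
outer loop
vertex -2.344 -1.019 -1.589
vertex -2.7 -1.137 -0.908
vertex -2.689 -1.701 -1.443
endloop
endfacet
facet normal -0.111 -0.140 0.984
outer loop
vertex -2.7 -1.137 -0.908
vertex -3.396 -0.791 -0.937
vertex -3.339 -1.56 -1.04
endloop
endfacet
facet normal -0.818 0.481 0.316
outer loop
vertex -3.396 -0.791 -0.937
vertex -3.471 -0.459 -1.637
vertex -3.816 -1.141 -1.491
endloop
endfacet
facet normal -0.290 0.656 -0.697
outer loop
vertex -3.471 -0.459 -1.637
vertex -2.821 -0.6 -2.04
vertex -3.46 -1.023 -2.172
endloop
endfacet
facet normal 0.743 0.143 -0.654
outer loop
vertex -2.821 -0.6 -2.04
vertex -2.344 -1.019 -1.589
vertex -2.764 -1.369 -2.143
endloop
endfacet
facet normal -0.095 -0.977 0.189
outer loop
vertex -3.379 -1.704 -1.804
vertex -2.689 -1.701 -1.443
vertex -3.339 -1.56 -1.04
endloop
endfacet
facet normal -0.734 -0.660 0.163
outer loop
vertex -3.379 -1.704 -1.804
vertex -3.339 -1.56 -1.04
vertex -3.816 -1.141 -1.491
endloop
endfacet
facet normal -0.802 -0.355 -0.481
outer loop
vertex -3.379 -1.704 -1.804
vertex -3.816 -1.141 -1.491
vertex -3.46 -1.023 -2.172
endloop
endfacet
facet normal -0.205 -0.484 -0.851
outer loop
vertex -3.379 -1.704 -1.804
vertex -3.46 -1.023 -2.172
vertex -2.764 -1.369 -2.143
endloop
endfacet
facet normal 0.232 -0.869 -0.437
outer loop
vertex -3.379 -1.704 -1.804
vertex -2.764 -1.369 -2.143
vertex -2.689 -1.701 -1.443
endloop
endfacet
facet normal 0.290 -0.656 0.697
outer loop
vertex -3.339 -1.56 -1.04
vertex -2.689 -1.701 -1.443
vertex -2.7 -1.137 -0.908
endloop
endfacet
facet normal -0.743 -0.143 0.654
outer loop
vertex -3.816 -1.141 -1.491
vertex -3.339 -1.56 -1.04
vertex -3.396 -0.791 -0.937
endloop
endfacet
facet normal -0.854 0.349 -0.386
outer loop
vertex -3.46 -1.023 -2.172
vertex -3.816 -1.141 -1.491
vertex -3.471 -0.459 -1.637
endloop
endfacet
facet normal 0.111 0.140 -0.984
outer loop
vertex -2.764 -1.369 -2.143
vertex -3.46 -1.023 -2.172
vertex -2.821 -0.6 -2.04
endloop
endfacet
facet normal 0.818 -0.481 -0.316
outer loop
vertex -2.689 -1.701 -1.443
vertex -2.764 -1.369 -2.143
vertex -2.344 -1.019 -1.589
endloop
endfacet

endsolid


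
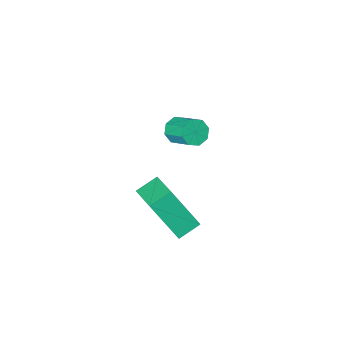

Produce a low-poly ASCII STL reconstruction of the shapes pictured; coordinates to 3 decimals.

solid 
facet normal -0.912 -0.000 0.410
outer loop
vertex 3.81 0.212 -1.593
vertex 4.04 1.657 -1.081
vertex 3.018 0.962 -3.353
endloop
endfacet
facet normal -0.148 -0.932 -0.331
outer loop
vertex 3.92 0.963 -3.759
vertex 3.81 0.212 -1.593
vertex 3.018 0.962 -3.353
endloop
endfacet
facet normal -0.912 -0.001 0.411
outer loop
vertex 3.018 0.962 -3.353
vertex 4.04 1.657 -1.081
vertex 3.247 2.407 -2.84
endloop
endfacet
facet normal -0.383 0.362 -0.850
outer loop
vertex 3.247 2.407 -2.84
vertex 3.92 0.963 -3.759
vertex 3.018 0.962 -3.353
endloop
endfacet
facet normal 0.383 -0.362 0.850
outer loop
vertex 3.81 0.212 -1.593
vertex 4.942 1.658 -1.487
vertex 4.04 1.657 -1.081
endloop
endfacet
facet normal -0.148 -0.932 -0.331
outer loop
vertex 4.713 0.213 -2.0
vertex 3.81 0.212 -1.593
vertex 3.92 0.963 -3.759
endloop
endfacet
facet normal 0.383 -0.362 0.850
outer loop
vertex 4.713 0.213 -2.0
vertex 4.942 1.658 -1.487
vertex 3.81 0.212 -1.593
endloop
endfacet
facet normal 0.148 0.932 0.331
outer loop
vertex 4.04 1.657 -1.081
vertex 4.942 1.658 -1.487
vertex 3.247 2.407 -2.84
endloop
endfacet
facet normal -0.383 0.362 -0.850
outer loop
vertex 4.15 2.408 -3.247
vertex 3.92 0.963 -3.759
vertex 3.247 2.407 -2.84
endloop
endfacet
facet normal 0.148 0.932 0.331
outer loop
vertex 3.247 2.407 -2.84
vertex 4.942 1.658 -1.487
vertex 4.15 2.408 -3.247
endloop
endfacet
facet normal 0.912 0.000 -0.411
outer loop
vertex 4.15 2.408 -3.247
vertex 4.713 0.213 -2.0
vertex 3.92 0.963 -3.759
endloop
endfacet
facet normal 0.912 0.001 -0.410
outer loop
vertex 4.942 1.658 -1.487
vertex 4.713 0.213 -2.0
vertex 4.15 2.408 -3.247
endloop
endfacet
facet normal 0.120 -0.832 -0.541
outer loop
vertex 1.353 -3.562 -3.474
vertex 0.719 -3.604 -3.55
vertex 1.196 -3.325 -3.873
endloop
endfacet
facet normal 0.940 0.270 -0.209
outer loop
vertex 1.353 -3.562 -3.474
vertex 1.196 -3.325 -3.873
vertex 1.195 -2.454 -2.755
endloop
endfacet
facet normal 0.939 0.272 -0.211
outer loop
vertex 1.195 -2.454 -2.755
vertex 1.196 -3.325 -3.873
vertex 1.037 -2.218 -3.154
endloop
endfacet
facet normal -0.119 0.833 0.540
outer loop
vertex 1.195 -2.454 -2.755
vertex 1.037 -2.218 -3.154
vertex 0.561 -2.496 -2.83
endloop
endfacet
facet normal 0.121 -0.832 -0.541
outer loop
vertex 1.196 -3.325 -3.873
vertex 0.719 -3.604 -3.55
vertex 0.759 -3.252 -4.083
endloop
endfacet
facet normal 0.437 0.533 -0.724
outer loop
vertex 1.196 -3.325 -3.873
vertex 0.759 -3.252 -4.083
vertex 1.037 -2.218 -3.154
endloop
endfacet
facet normal 0.438 0.533 -0.724
outer loop
vertex 1.037 -2.218 -3.154
vertex 0.759 -3.252 -4.083
vertex 0.601 -2.144 -3.363
endloop
endfacet
facet normal -0.118 0.833 0.541
outer loop
vertex 1.037 -2.218 -3.154
vertex 0.601 -2.144 -3.363
vertex 0.561 -2.496 -2.83
endloop
endfacet
facet normal 0.120 -0.833 -0.541
outer loop
vertex 0.759 -3.252 -4.083
vertex 0.719 -3.604 -3.55
vertex 0.299 -3.385 -3.98
endloop
endfacet
facet normal -0.322 0.483 -0.814
outer loop
vertex 0.759 -3.252 -4.083
vertex 0.299 -3.385 -3.98
vertex 0.601 -2.144 -3.363
endloop
endfacet
facet normal -0.320 0.483 -0.815
outer loop
vertex 0.601 -2.144 -3.363
vertex 0.299 -3.385 -3.98
vertex 0.141 -2.277 -3.261
endloop
endfacet
facet normal -0.121 0.832 0.541
outer loop
vertex 0.601 -2.144 -3.363
vertex 0.141 -2.277 -3.261
vertex 0.561 -2.496 -2.83
endloop
endfacet
facet normal 0.119 -0.833 -0.541
outer loop
vertex 0.299 -3.385 -3.98
vertex 0.719 -3.604 -3.55
vertex 0.085 -3.646 -3.625
endloop
endfacet
facet normal -0.892 0.150 -0.427
outer loop
vertex 0.299 -3.385 -3.98
vertex 0.085 -3.646 -3.625
vertex 0.141 -2.277 -3.261
endloop
endfacet
facet normal -0.892 0.150 -0.427
outer loop
vertex 0.141 -2.277 -3.261
vertex 0.085 -3.646 -3.625
vertex -0.073 -2.538 -2.906
endloop
endfacet
facet normal -0.120 0.833 0.540
outer loop
vertex 0.141 -2.277 -3.261
vertex -0.073 -2.538 -2.906
vertex 0.561 -2.496 -2.83
endloop
endfacet
facet normal 0.119 -0.833 -0.540
outer loop
vertex 0.085 -3.646 -3.625
vertex 0.719 -3.604 -3.55
vertex 0.243 -3.882 -3.226
endloop
endfacet
facet normal -0.939 -0.271 0.211
outer loop
vertex 0.085 -3.646 -3.625
vertex 0.243 -3.882 -3.226
vertex -0.073 -2.538 -2.906
endloop
endfacet
facet normal -0.940 -0.271 0.209
outer loop
vertex -0.073 -2.538 -2.906
vertex 0.243 -3.882 -3.226
vertex 0.084 -2.775 -2.507
endloop
endfacet
facet normal -0.120 0.832 0.541
outer loop
vertex -0.073 -2.538 -2.906
vertex 0.084 -2.775 -2.507
vertex 0.561 -2.496 -2.83
endloop
endfacet
facet normal 0.118 -0.833 -0.541
outer loop
vertex 0.243 -3.882 -3.226
vertex 0.719 -3.604 -3.55
vertex 0.679 -3.956 -3.017
endloop
endfacet
facet normal -0.438 -0.533 0.724
outer loop
vertex 0.243 -3.882 -3.226
vertex 0.679 -3.956 -3.017
vertex 0.084 -2.775 -2.507
endloop
endfacet
facet normal -0.437 -0.533 0.724
outer loop
vertex 0.084 -2.775 -2.507
vertex 0.679 -3.956 -3.017
vertex 0.521 -2.848 -2.297
endloop
endfacet
facet normal -0.121 0.832 0.541
outer loop
vertex 0.084 -2.775 -2.507
vertex 0.521 -2.848 -2.297
vertex 0.561 -2.496 -2.83
endloop
endfacet
facet normal 0.121 -0.832 -0.541
outer loop
vertex 0.679 -3.956 -3.017
vertex 0.719 -3.604 -3.55
vertex 1.139 -3.823 -3.119
endloop
endfacet
facet normal 0.320 -0.484 0.815
outer loop
vertex 0.679 -3.956 -3.017
vertex 1.139 -3.823 -3.119
vertex 0.521 -2.848 -2.297
endloop
endfacet
facet normal 0.322 -0.483 0.815
outer loop
vertex 0.521 -2.848 -2.297
vertex 1.139 -3.823 -3.119
vertex 0.981 -2.715 -2.4
endloop
endfacet
facet normal -0.120 0.833 0.541
outer loop
vertex 0.521 -2.848 -2.297
vertex 0.981 -2.715 -2.4
vertex 0.561 -2.496 -2.83
endloop
endfacet
facet normal 0.120 -0.833 -0.540
outer loop
vertex 1.139 -3.823 -3.119
vertex 0.719 -3.604 -3.55
vertex 1.353 -3.562 -3.474
endloop
endfacet
facet normal 0.892 -0.150 0.427
outer loop
vertex 1.139 -3.823 -3.119
vertex 1.353 -3.562 -3.474
vertex 0.981 -2.715 -2.4
endloop
endfacet
facet normal 0.892 -0.150 0.427
outer loop
vertex 0.981 -2.715 -2.4
vertex 1.353 -3.562 -3.474
vertex 1.195 -2.454 -2.755
endloop
endfacet
facet normal -0.119 0.833 0.541
outer loop
vertex 0.981 -2.715 -2.4
vertex 1.195 -2.454 -2.755
vertex 0.561 -2.496 -2.83
endloop
endfacet

endsolid


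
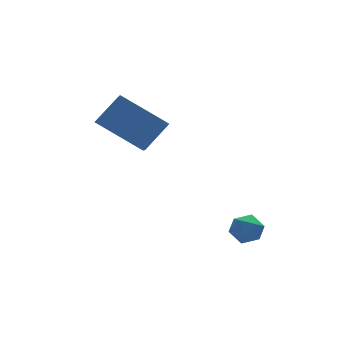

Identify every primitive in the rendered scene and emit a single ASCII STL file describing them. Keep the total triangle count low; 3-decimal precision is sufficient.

solid 
facet normal -0.603 0.589 0.537
outer loop
vertex -4.091 2.728 1.193
vertex -3.062 2.936 2.12
vertex -3.771 3.546 0.655
endloop
endfacet
facet normal -0.735 -0.148 -0.662
outer loop
vertex -2.498 2.304 -0.48
vertex -4.091 2.728 1.193
vertex -3.771 3.546 0.655
endloop
endfacet
facet normal -0.604 0.589 0.537
outer loop
vertex -3.771 3.546 0.655
vertex -3.062 2.936 2.12
vertex -2.743 3.754 1.582
endloop
endfacet
facet normal 0.310 0.795 -0.522
outer loop
vertex -2.743 3.754 1.582
vertex -2.498 2.304 -0.48
vertex -3.771 3.546 0.655
endloop
endfacet
facet normal -0.310 -0.795 0.522
outer loop
vertex -4.091 2.728 1.193
vertex -1.789 1.694 0.985
vertex -3.062 2.936 2.12
endloop
endfacet
facet normal -0.735 -0.149 -0.662
outer loop
vertex -2.817 1.486 0.058
vertex -4.091 2.728 1.193
vertex -2.498 2.304 -0.48
endloop
endfacet
facet normal -0.310 -0.795 0.522
outer loop
vertex -2.817 1.486 0.058
vertex -1.789 1.694 0.985
vertex -4.091 2.728 1.193
endloop
endfacet
facet normal 0.735 0.149 0.662
outer loop
vertex -3.062 2.936 2.12
vertex -1.789 1.694 0.985
vertex -2.743 3.754 1.582
endloop
endfacet
facet normal 0.310 0.795 -0.522
outer loop
vertex -1.469 2.512 0.447
vertex -2.498 2.304 -0.48
vertex -2.743 3.754 1.582
endloop
endfacet
facet normal 0.734 0.148 0.662
outer loop
vertex -2.743 3.754 1.582
vertex -1.789 1.694 0.985
vertex -1.469 2.512 0.447
endloop
endfacet
facet normal 0.603 -0.589 -0.538
outer loop
vertex -1.469 2.512 0.447
vertex -2.817 1.486 0.058
vertex -2.498 2.304 -0.48
endloop
endfacet
facet normal 0.604 -0.589 -0.537
outer loop
vertex -1.789 1.694 0.985
vertex -2.817 1.486 0.058
vertex -1.469 2.512 0.447
endloop
endfacet
facet normal -0.741 0.445 0.502
outer loop
vertex -0.956 -1.139 -3.127
vertex -0.65 -1.285 -2.546
vertex -0.515 -0.706 -2.86
endloop
endfacet
facet normal -0.650 0.747 -0.138
outer loop
vertex -0.956 -1.139 -3.127
vertex -0.515 -0.706 -2.86
vertex -0.511 -0.825 -3.523
endloop
endfacet
facet normal -0.735 0.241 -0.634
outer loop
vertex -0.956 -1.139 -3.127
vertex -0.511 -0.825 -3.523
vertex -0.644 -1.478 -3.617
endloop
endfacet
facet normal -0.878 -0.374 -0.300
outer loop
vertex -0.956 -1.139 -3.127
vertex -0.644 -1.478 -3.617
vertex -0.729 -1.763 -3.014
endloop
endfacet
facet normal -0.881 -0.248 0.402
outer loop
vertex -0.956 -1.139 -3.127
vertex -0.729 -1.763 -3.014
vertex -0.65 -1.285 -2.546
endloop
endfacet
facet normal 0.021 0.984 -0.177
outer loop
vertex -0.511 -0.825 -3.523
vertex -0.515 -0.706 -2.86
vertex 0.069 -0.777 -3.186
endloop
endfacet
facet normal -0.124 0.495 0.860
outer loop
vertex -0.515 -0.706 -2.86
vertex -0.65 -1.285 -2.546
vertex -0.016 -1.062 -2.583
endloop
endfacet
facet normal -0.353 -0.624 0.697
outer loop
vertex -0.65 -1.285 -2.546
vertex -0.729 -1.763 -3.014
vertex -0.149 -1.715 -2.677
endloop
endfacet
facet normal -0.346 -0.828 -0.440
outer loop
vertex -0.729 -1.763 -3.014
vertex -0.644 -1.478 -3.617
vertex -0.145 -1.834 -3.34
endloop
endfacet
facet normal -0.115 0.164 -0.980
outer loop
vertex -0.644 -1.478 -3.617
vertex -0.511 -0.825 -3.523
vertex -0.01 -1.255 -3.654
endloop
endfacet
facet normal 0.878 0.374 0.300
outer loop
vertex 0.296 -1.401 -3.073
vertex 0.069 -0.777 -3.186
vertex -0.016 -1.062 -2.583
endloop
endfacet
facet normal 0.735 -0.241 0.634
outer loop
vertex 0.296 -1.401 -3.073
vertex -0.016 -1.062 -2.583
vertex -0.149 -1.715 -2.677
endloop
endfacet
facet normal 0.650 -0.747 0.138
outer loop
vertex 0.296 -1.401 -3.073
vertex -0.149 -1.715 -2.677
vertex -0.145 -1.834 -3.34
endloop
endfacet
facet normal 0.741 -0.445 -0.502
outer loop
vertex 0.296 -1.401 -3.073
vertex -0.145 -1.834 -3.34
vertex -0.01 -1.255 -3.654
endloop
endfacet
facet normal 0.881 0.248 -0.402
outer loop
vertex 0.296 -1.401 -3.073
vertex -0.01 -1.255 -3.654
vertex 0.069 -0.777 -3.186
endloop
endfacet
facet normal 0.346 0.828 0.440
outer loop
vertex -0.016 -1.062 -2.583
vertex 0.069 -0.777 -3.186
vertex -0.515 -0.706 -2.86
endloop
endfacet
facet normal 0.115 -0.164 0.980
outer loop
vertex -0.149 -1.715 -2.677
vertex -0.016 -1.062 -2.583
vertex -0.65 -1.285 -2.546
endloop
endfacet
facet normal -0.021 -0.984 0.177
outer loop
vertex -0.145 -1.834 -3.34
vertex -0.149 -1.715 -2.677
vertex -0.729 -1.763 -3.014
endloop
endfacet
facet normal 0.124 -0.495 -0.860
outer loop
vertex -0.01 -1.255 -3.654
vertex -0.145 -1.834 -3.34
vertex -0.644 -1.478 -3.617
endloop
endfacet
facet normal 0.353 0.624 -0.697
outer loop
vertex 0.069 -0.777 -3.186
vertex -0.01 -1.255 -3.654
vertex -0.511 -0.825 -3.523
endloop
endfacet

endsolid


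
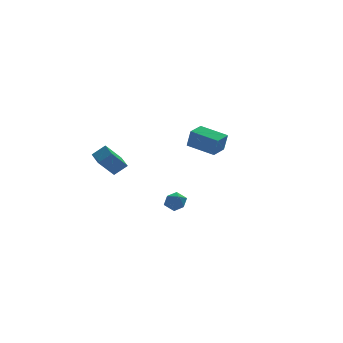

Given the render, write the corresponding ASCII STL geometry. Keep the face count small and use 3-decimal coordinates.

solid 
facet normal -0.652 -0.152 0.743
outer loop
vertex -4.009 0.856 2.176
vertex -4.008 1.934 2.397
vertex -4.737 0.982 1.563
endloop
endfacet
facet normal -0.001 -0.980 -0.200
outer loop
vertex -3.772 1.206 0.463
vertex -4.009 0.856 2.176
vertex -4.737 0.982 1.563
endloop
endfacet
facet normal -0.652 -0.151 0.743
outer loop
vertex -4.737 0.982 1.563
vertex -4.008 1.934 2.397
vertex -4.736 2.06 1.783
endloop
endfacet
facet normal -0.758 0.131 -0.639
outer loop
vertex -4.736 2.06 1.783
vertex -3.772 1.206 0.463
vertex -4.737 0.982 1.563
endloop
endfacet
facet normal 0.758 -0.132 0.638
outer loop
vertex -4.009 0.856 2.176
vertex -3.043 2.158 1.297
vertex -4.008 1.934 2.397
endloop
endfacet
facet normal -0.001 -0.980 -0.200
outer loop
vertex -3.044 1.08 1.077
vertex -4.009 0.856 2.176
vertex -3.772 1.206 0.463
endloop
endfacet
facet normal 0.758 -0.131 0.639
outer loop
vertex -3.044 1.08 1.077
vertex -3.043 2.158 1.297
vertex -4.009 0.856 2.176
endloop
endfacet
facet normal 0.001 0.980 0.200
outer loop
vertex -4.008 1.934 2.397
vertex -3.043 2.158 1.297
vertex -4.736 2.06 1.783
endloop
endfacet
facet normal -0.758 0.132 -0.639
outer loop
vertex -3.771 2.284 0.684
vertex -3.772 1.206 0.463
vertex -4.736 2.06 1.783
endloop
endfacet
facet normal 0.001 0.980 0.200
outer loop
vertex -4.736 2.06 1.783
vertex -3.043 2.158 1.297
vertex -3.771 2.284 0.684
endloop
endfacet
facet normal 0.652 0.152 -0.742
outer loop
vertex -3.771 2.284 0.684
vertex -3.044 1.08 1.077
vertex -3.772 1.206 0.463
endloop
endfacet
facet normal 0.652 0.151 -0.743
outer loop
vertex -3.043 2.158 1.297
vertex -3.044 1.08 1.077
vertex -3.771 2.284 0.684
endloop
endfacet
facet normal -0.853 0.454 0.257
outer loop
vertex -2.662 -3.611 -0.062
vertex -2.512 -3.692 0.578
vertex -2.317 -3.145 0.259
endloop
endfacet
facet normal -0.609 0.703 -0.367
outer loop
vertex -2.662 -3.611 -0.062
vertex -2.317 -3.145 0.259
vertex -2.146 -3.318 -0.357
endloop
endfacet
facet normal -0.555 0.154 -0.818
outer loop
vertex -2.662 -3.611 -0.062
vertex -2.146 -3.318 -0.357
vertex -2.236 -3.971 -0.419
endloop
endfacet
facet normal -0.765 -0.436 -0.473
outer loop
vertex -2.662 -3.611 -0.062
vertex -2.236 -3.971 -0.419
vertex -2.462 -4.202 0.159
endloop
endfacet
facet normal -0.949 -0.250 0.191
outer loop
vertex -2.662 -3.611 -0.062
vertex -2.462 -4.202 0.159
vertex -2.512 -3.692 0.578
endloop
endfacet
facet normal 0.046 0.965 -0.258
outer loop
vertex -2.146 -3.318 -0.357
vertex -2.317 -3.145 0.259
vertex -1.678 -3.218 0.101
endloop
endfacet
facet normal -0.349 0.562 0.750
outer loop
vertex -2.317 -3.145 0.259
vertex -2.512 -3.692 0.578
vertex -1.904 -3.449 0.679
endloop
endfacet
facet normal -0.505 -0.577 0.642
outer loop
vertex -2.512 -3.692 0.578
vertex -2.462 -4.202 0.159
vertex -1.994 -4.102 0.617
endloop
endfacet
facet normal -0.207 -0.878 -0.432
outer loop
vertex -2.462 -4.202 0.159
vertex -2.236 -3.971 -0.419
vertex -1.823 -4.275 0.001
endloop
endfacet
facet normal 0.134 0.075 -0.988
outer loop
vertex -2.236 -3.971 -0.419
vertex -2.146 -3.318 -0.357
vertex -1.628 -3.728 -0.318
endloop
endfacet
facet normal 0.765 0.436 0.473
outer loop
vertex -1.478 -3.809 0.322
vertex -1.678 -3.218 0.101
vertex -1.904 -3.449 0.679
endloop
endfacet
facet normal 0.555 -0.154 0.818
outer loop
vertex -1.478 -3.809 0.322
vertex -1.904 -3.449 0.679
vertex -1.994 -4.102 0.617
endloop
endfacet
facet normal 0.609 -0.703 0.367
outer loop
vertex -1.478 -3.809 0.322
vertex -1.994 -4.102 0.617
vertex -1.823 -4.275 0.001
endloop
endfacet
facet normal 0.853 -0.454 -0.257
outer loop
vertex -1.478 -3.809 0.322
vertex -1.823 -4.275 0.001
vertex -1.628 -3.728 -0.318
endloop
endfacet
facet normal 0.949 0.250 -0.191
outer loop
vertex -1.478 -3.809 0.322
vertex -1.628 -3.728 -0.318
vertex -1.678 -3.218 0.101
endloop
endfacet
facet normal 0.207 0.878 0.432
outer loop
vertex -1.904 -3.449 0.679
vertex -1.678 -3.218 0.101
vertex -2.317 -3.145 0.259
endloop
endfacet
facet normal -0.134 -0.075 0.988
outer loop
vertex -1.994 -4.102 0.617
vertex -1.904 -3.449 0.679
vertex -2.512 -3.692 0.578
endloop
endfacet
facet normal -0.046 -0.965 0.258
outer loop
vertex -1.823 -4.275 0.001
vertex -1.994 -4.102 0.617
vertex -2.462 -4.202 0.159
endloop
endfacet
facet normal 0.349 -0.562 -0.750
outer loop
vertex -1.628 -3.728 -0.318
vertex -1.823 -4.275 0.001
vertex -2.236 -3.971 -0.419
endloop
endfacet
facet normal 0.505 0.577 -0.642
outer loop
vertex -1.678 -3.218 0.101
vertex -1.628 -3.728 -0.318
vertex -2.146 -3.318 -0.357
endloop
endfacet
facet normal -0.632 0.738 0.237
outer loop
vertex 1.523 3.707 2.188
vertex 2.406 4.441 2.256
vertex 1.396 3.966 1.043
endloop
endfacet
facet normal -0.768 -0.638 -0.059
outer loop
vertex 2.514 2.659 0.624
vertex 1.523 3.707 2.188
vertex 1.396 3.966 1.043
endloop
endfacet
facet normal -0.631 0.739 0.236
outer loop
vertex 1.396 3.966 1.043
vertex 2.406 4.441 2.256
vertex 2.279 4.699 1.111
endloop
endfacet
facet normal -0.107 0.219 -0.970
outer loop
vertex 2.279 4.699 1.111
vertex 2.514 2.659 0.624
vertex 1.396 3.966 1.043
endloop
endfacet
facet normal 0.107 -0.219 0.970
outer loop
vertex 1.523 3.707 2.188
vertex 3.524 3.134 1.837
vertex 2.406 4.441 2.256
endloop
endfacet
facet normal -0.768 -0.638 -0.059
outer loop
vertex 2.641 2.401 1.769
vertex 1.523 3.707 2.188
vertex 2.514 2.659 0.624
endloop
endfacet
facet normal 0.107 -0.219 0.970
outer loop
vertex 2.641 2.401 1.769
vertex 3.524 3.134 1.837
vertex 1.523 3.707 2.188
endloop
endfacet
facet normal 0.768 0.638 0.059
outer loop
vertex 2.406 4.441 2.256
vertex 3.524 3.134 1.837
vertex 2.279 4.699 1.111
endloop
endfacet
facet normal -0.107 0.219 -0.970
outer loop
vertex 3.397 3.393 0.692
vertex 2.514 2.659 0.624
vertex 2.279 4.699 1.111
endloop
endfacet
facet normal 0.768 0.638 0.059
outer loop
vertex 2.279 4.699 1.111
vertex 3.524 3.134 1.837
vertex 3.397 3.393 0.692
endloop
endfacet
facet normal 0.632 -0.738 -0.236
outer loop
vertex 3.397 3.393 0.692
vertex 2.641 2.401 1.769
vertex 2.514 2.659 0.624
endloop
endfacet
facet normal 0.631 -0.738 -0.237
outer loop
vertex 3.524 3.134 1.837
vertex 2.641 2.401 1.769
vertex 3.397 3.393 0.692
endloop
endfacet

endsolid


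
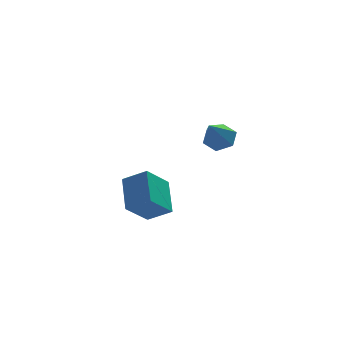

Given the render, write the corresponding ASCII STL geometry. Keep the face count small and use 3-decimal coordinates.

solid 
facet normal 0.433 0.525 -0.733
outer loop
vertex 0.149 -1.483 2.991
vertex -0.129 -1.926 2.51
vertex -0.489 -1.348 2.711
endloop
endfacet
facet normal -0.220 0.584 0.782
outer loop
vertex 0.149 -1.483 2.991
vertex -0.489 -1.348 2.711
vertex -0.811 -2.754 3.67
endloop
endfacet
facet normal 0.432 0.524 -0.734
outer loop
vertex -0.489 -1.348 2.711
vertex -0.129 -1.926 2.51
vertex -0.767 -1.791 2.231
endloop
endfacet
facet normal -0.914 0.350 0.206
outer loop
vertex -0.489 -1.348 2.711
vertex -0.767 -1.791 2.231
vertex -0.811 -2.754 3.67
endloop
endfacet
facet normal 0.432 0.525 -0.733
outer loop
vertex -0.767 -1.791 2.231
vertex -0.129 -1.926 2.51
vertex -0.407 -2.368 2.03
endloop
endfacet
facet normal -0.851 -0.423 -0.309
outer loop
vertex -0.767 -1.791 2.231
vertex -0.407 -2.368 2.03
vertex -0.811 -2.754 3.67
endloop
endfacet
facet normal 0.432 0.525 -0.733
outer loop
vertex -0.407 -2.368 2.03
vertex -0.129 -1.926 2.51
vertex 0.232 -2.503 2.31
endloop
endfacet
facet normal -0.094 -0.964 -0.250
outer loop
vertex -0.407 -2.368 2.03
vertex 0.232 -2.503 2.31
vertex -0.811 -2.754 3.67
endloop
endfacet
facet normal 0.432 0.525 -0.733
outer loop
vertex 0.232 -2.503 2.31
vertex -0.129 -1.926 2.51
vertex 0.51 -2.061 2.79
endloop
endfacet
facet normal 0.600 -0.731 0.325
outer loop
vertex 0.232 -2.503 2.31
vertex 0.51 -2.061 2.79
vertex -0.811 -2.754 3.67
endloop
endfacet
facet normal 0.432 0.525 -0.733
outer loop
vertex 0.51 -2.061 2.79
vertex -0.129 -1.926 2.51
vertex 0.149 -1.483 2.991
endloop
endfacet
facet normal 0.538 0.043 0.842
outer loop
vertex 0.51 -2.061 2.79
vertex 0.149 -1.483 2.991
vertex -0.811 -2.754 3.67
endloop
endfacet
facet normal -0.741 0.431 -0.515
outer loop
vertex -3.306 1.202 -1.023
vertex -2.277 1.703 -2.083
vertex -3.527 -0.257 -1.926
endloop
endfacet
facet normal -0.660 -0.321 0.680
outer loop
vertex -2.623 -0.783 -1.297
vertex -3.306 1.202 -1.023
vertex -3.527 -0.257 -1.926
endloop
endfacet
facet normal -0.740 0.431 -0.516
outer loop
vertex -3.527 -0.257 -1.926
vertex -2.277 1.703 -2.083
vertex -2.497 0.243 -2.986
endloop
endfacet
facet normal -0.128 -0.843 -0.522
outer loop
vertex -2.497 0.243 -2.986
vertex -2.623 -0.783 -1.297
vertex -3.527 -0.257 -1.926
endloop
endfacet
facet normal 0.127 0.843 0.522
outer loop
vertex -3.306 1.202 -1.023
vertex -1.373 1.177 -1.454
vertex -2.277 1.703 -2.083
endloop
endfacet
facet normal -0.660 -0.321 0.679
outer loop
vertex -2.403 0.677 -0.394
vertex -3.306 1.202 -1.023
vertex -2.623 -0.783 -1.297
endloop
endfacet
facet normal 0.127 0.844 0.522
outer loop
vertex -2.403 0.677 -0.394
vertex -1.373 1.177 -1.454
vertex -3.306 1.202 -1.023
endloop
endfacet
facet normal 0.660 0.321 -0.680
outer loop
vertex -2.277 1.703 -2.083
vertex -1.373 1.177 -1.454
vertex -2.497 0.243 -2.986
endloop
endfacet
facet normal -0.127 -0.844 -0.522
outer loop
vertex -1.594 -0.282 -2.357
vertex -2.623 -0.783 -1.297
vertex -2.497 0.243 -2.986
endloop
endfacet
facet normal 0.660 0.321 -0.680
outer loop
vertex -2.497 0.243 -2.986
vertex -1.373 1.177 -1.454
vertex -1.594 -0.282 -2.357
endloop
endfacet
facet normal 0.741 -0.431 0.516
outer loop
vertex -1.594 -0.282 -2.357
vertex -2.403 0.677 -0.394
vertex -2.623 -0.783 -1.297
endloop
endfacet
facet normal 0.740 -0.431 0.516
outer loop
vertex -1.373 1.177 -1.454
vertex -2.403 0.677 -0.394
vertex -1.594 -0.282 -2.357
endloop
endfacet

endsolid


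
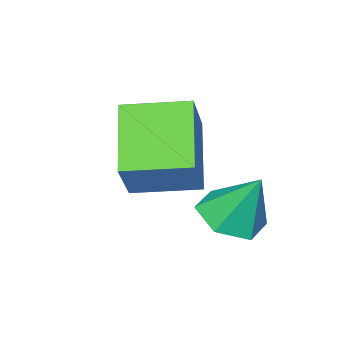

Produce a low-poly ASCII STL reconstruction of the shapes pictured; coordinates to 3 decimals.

solid 
facet normal -0.598 -0.515 0.614
outer loop
vertex -2.867 -4.446 0.397
vertex -3.63 -3.38 0.549
vertex -3.533 -4.79 -0.54
endloop
endfacet
facet normal 0.578 -0.808 -0.115
outer loop
vertex -2.57 -3.96 -1.529
vertex -2.867 -4.446 0.397
vertex -3.533 -4.79 -0.54
endloop
endfacet
facet normal -0.599 -0.515 0.613
outer loop
vertex -3.533 -4.79 -0.54
vertex -3.63 -3.38 0.549
vertex -4.296 -3.723 -0.389
endloop
endfacet
facet normal -0.555 -0.286 -0.781
outer loop
vertex -4.296 -3.723 -0.389
vertex -2.57 -3.96 -1.529
vertex -3.533 -4.79 -0.54
endloop
endfacet
facet normal 0.555 0.286 0.781
outer loop
vertex -2.867 -4.446 0.397
vertex -2.667 -2.55 -0.44
vertex -3.63 -3.38 0.549
endloop
endfacet
facet normal 0.578 -0.808 -0.115
outer loop
vertex -1.904 -3.617 -0.591
vertex -2.867 -4.446 0.397
vertex -2.57 -3.96 -1.529
endloop
endfacet
facet normal 0.555 0.286 0.781
outer loop
vertex -1.904 -3.617 -0.591
vertex -2.667 -2.55 -0.44
vertex -2.867 -4.446 0.397
endloop
endfacet
facet normal -0.578 0.808 0.115
outer loop
vertex -3.63 -3.38 0.549
vertex -2.667 -2.55 -0.44
vertex -4.296 -3.723 -0.389
endloop
endfacet
facet normal -0.555 -0.286 -0.781
outer loop
vertex -3.333 -2.894 -1.377
vertex -2.57 -3.96 -1.529
vertex -4.296 -3.723 -0.389
endloop
endfacet
facet normal -0.578 0.808 0.114
outer loop
vertex -4.296 -3.723 -0.389
vertex -2.667 -2.55 -0.44
vertex -3.333 -2.894 -1.377
endloop
endfacet
facet normal 0.598 0.516 -0.613
outer loop
vertex -3.333 -2.894 -1.377
vertex -1.904 -3.617 -0.591
vertex -2.57 -3.96 -1.529
endloop
endfacet
facet normal 0.598 0.515 -0.614
outer loop
vertex -2.667 -2.55 -0.44
vertex -1.904 -3.617 -0.591
vertex -3.333 -2.894 -1.377
endloop
endfacet
facet normal 0.065 -0.481 -0.874
outer loop
vertex -2.883 -2.291 -2.023
vertex -3.559 -2.466 -1.977
vertex -3.373 -1.869 -2.292
endloop
endfacet
facet normal 0.609 0.784 0.120
outer loop
vertex -2.883 -2.291 -2.023
vertex -3.373 -1.869 -2.292
vertex -3.641 -1.874 -0.903
endloop
endfacet
facet normal 0.067 -0.482 -0.874
outer loop
vertex -3.373 -1.869 -2.292
vertex -3.559 -2.466 -1.977
vertex -4.049 -2.045 -2.247
endloop
endfacet
facet normal -0.255 0.966 -0.046
outer loop
vertex -3.373 -1.869 -2.292
vertex -4.049 -2.045 -2.247
vertex -3.641 -1.874 -0.903
endloop
endfacet
facet normal 0.067 -0.482 -0.874
outer loop
vertex -4.049 -2.045 -2.247
vertex -3.559 -2.466 -1.977
vertex -4.235 -2.642 -1.932
endloop
endfacet
facet normal -0.892 0.394 0.221
outer loop
vertex -4.049 -2.045 -2.247
vertex -4.235 -2.642 -1.932
vertex -3.641 -1.874 -0.903
endloop
endfacet
facet normal 0.067 -0.481 -0.874
outer loop
vertex -4.235 -2.642 -1.932
vertex -3.559 -2.466 -1.977
vertex -3.745 -3.063 -1.663
endloop
endfacet
facet normal -0.667 -0.359 0.653
outer loop
vertex -4.235 -2.642 -1.932
vertex -3.745 -3.063 -1.663
vertex -3.641 -1.874 -0.903
endloop
endfacet
facet normal 0.066 -0.481 -0.874
outer loop
vertex -3.745 -3.063 -1.663
vertex -3.559 -2.466 -1.977
vertex -3.069 -2.888 -1.708
endloop
endfacet
facet normal 0.194 -0.540 0.819
outer loop
vertex -3.745 -3.063 -1.663
vertex -3.069 -2.888 -1.708
vertex -3.641 -1.874 -0.903
endloop
endfacet
facet normal 0.065 -0.481 -0.874
outer loop
vertex -3.069 -2.888 -1.708
vertex -3.559 -2.466 -1.977
vertex -2.883 -2.291 -2.023
endloop
endfacet
facet normal 0.833 0.032 0.552
outer loop
vertex -3.069 -2.888 -1.708
vertex -2.883 -2.291 -2.023
vertex -3.641 -1.874 -0.903
endloop
endfacet

endsolid


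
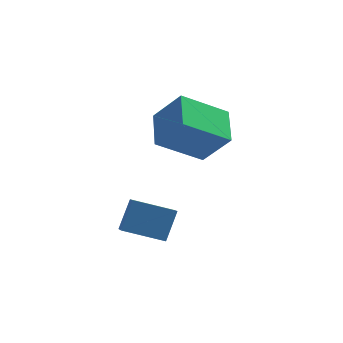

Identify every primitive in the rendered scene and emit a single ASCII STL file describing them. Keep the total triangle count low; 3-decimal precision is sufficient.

solid 
facet normal -0.952 -0.014 0.307
outer loop
vertex -1.17 -1.263 -1.92
vertex -0.813 -0.531 -0.781
vertex -1.366 -0.291 -2.483
endloop
endfacet
facet normal -0.255 -0.523 -0.813
outer loop
vertex 0.233 -0.269 -2.999
vertex -1.17 -1.263 -1.92
vertex -1.366 -0.291 -2.483
endloop
endfacet
facet normal -0.952 -0.013 0.307
outer loop
vertex -1.366 -0.291 -2.483
vertex -0.813 -0.531 -0.781
vertex -1.008 0.441 -1.344
endloop
endfacet
facet normal -0.171 0.852 -0.494
outer loop
vertex -1.008 0.441 -1.344
vertex 0.233 -0.269 -2.999
vertex -1.366 -0.291 -2.483
endloop
endfacet
facet normal 0.171 -0.852 0.494
outer loop
vertex -1.17 -1.263 -1.92
vertex 0.786 -0.509 -1.297
vertex -0.813 -0.531 -0.781
endloop
endfacet
facet normal -0.255 -0.522 -0.813
outer loop
vertex 0.428 -1.241 -2.436
vertex -1.17 -1.263 -1.92
vertex 0.233 -0.269 -2.999
endloop
endfacet
facet normal 0.171 -0.852 0.494
outer loop
vertex 0.428 -1.241 -2.436
vertex 0.786 -0.509 -1.297
vertex -1.17 -1.263 -1.92
endloop
endfacet
facet normal 0.255 0.522 0.814
outer loop
vertex -0.813 -0.531 -0.781
vertex 0.786 -0.509 -1.297
vertex -1.008 0.441 -1.344
endloop
endfacet
facet normal -0.171 0.852 -0.494
outer loop
vertex 0.59 0.463 -1.86
vertex 0.233 -0.269 -2.999
vertex -1.008 0.441 -1.344
endloop
endfacet
facet normal 0.255 0.523 0.813
outer loop
vertex -1.008 0.441 -1.344
vertex 0.786 -0.509 -1.297
vertex 0.59 0.463 -1.86
endloop
endfacet
facet normal 0.952 0.013 -0.307
outer loop
vertex 0.59 0.463 -1.86
vertex 0.428 -1.241 -2.436
vertex 0.233 -0.269 -2.999
endloop
endfacet
facet normal 0.951 0.014 -0.308
outer loop
vertex 0.786 -0.509 -1.297
vertex 0.428 -1.241 -2.436
vertex 0.59 0.463 -1.86
endloop
endfacet
facet normal -0.604 0.238 -0.760
outer loop
vertex -0.339 2.784 1.789
vertex 1.383 3.451 0.63
vertex -0.16 1.227 1.159
endloop
endfacet
facet normal -0.790 -0.306 0.531
outer loop
vertex 0.897 0.809 2.49
vertex -0.339 2.784 1.789
vertex -0.16 1.227 1.159
endloop
endfacet
facet normal -0.604 0.238 -0.761
outer loop
vertex -0.16 1.227 1.159
vertex 1.383 3.451 0.63
vertex 1.562 1.893 -0.0
endloop
endfacet
facet normal 0.105 -0.922 -0.373
outer loop
vertex 1.562 1.893 -0.0
vertex 0.897 0.809 2.49
vertex -0.16 1.227 1.159
endloop
endfacet
facet normal -0.106 0.922 0.373
outer loop
vertex -0.339 2.784 1.789
vertex 2.44 3.033 1.961
vertex 1.383 3.451 0.63
endloop
endfacet
facet normal -0.790 -0.306 0.532
outer loop
vertex 0.718 2.367 3.12
vertex -0.339 2.784 1.789
vertex 0.897 0.809 2.49
endloop
endfacet
facet normal -0.106 0.922 0.373
outer loop
vertex 0.718 2.367 3.12
vertex 2.44 3.033 1.961
vertex -0.339 2.784 1.789
endloop
endfacet
facet normal 0.790 0.306 -0.531
outer loop
vertex 1.383 3.451 0.63
vertex 2.44 3.033 1.961
vertex 1.562 1.893 -0.0
endloop
endfacet
facet normal 0.106 -0.922 -0.373
outer loop
vertex 2.619 1.476 1.331
vertex 0.897 0.809 2.49
vertex 1.562 1.893 -0.0
endloop
endfacet
facet normal 0.790 0.306 -0.531
outer loop
vertex 1.562 1.893 -0.0
vertex 2.44 3.033 1.961
vertex 2.619 1.476 1.331
endloop
endfacet
facet normal 0.604 -0.238 0.761
outer loop
vertex 2.619 1.476 1.331
vertex 0.718 2.367 3.12
vertex 0.897 0.809 2.49
endloop
endfacet
facet normal 0.604 -0.238 0.761
outer loop
vertex 2.44 3.033 1.961
vertex 0.718 2.367 3.12
vertex 2.619 1.476 1.331
endloop
endfacet

endsolid


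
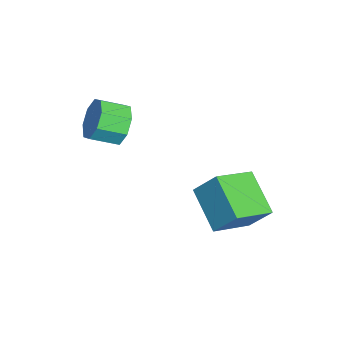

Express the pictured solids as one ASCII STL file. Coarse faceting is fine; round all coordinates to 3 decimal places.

solid 
facet normal 0.111 0.905 -0.411
outer loop
vertex 0.04 -2.821 -0.27
vertex -0.393 -3.107 -1.017
vertex -0.648 -2.72 -0.234
endloop
endfacet
facet normal 0.106 0.401 0.910
outer loop
vertex 0.04 -2.821 -0.27
vertex -0.648 -2.72 -0.234
vertex -0.093 -3.906 0.224
endloop
endfacet
facet normal 0.106 0.401 0.910
outer loop
vertex -0.093 -3.906 0.224
vertex -0.648 -2.72 -0.234
vertex -0.781 -3.805 0.26
endloop
endfacet
facet normal -0.111 -0.904 0.412
outer loop
vertex -0.093 -3.906 0.224
vertex -0.781 -3.805 0.26
vertex -0.527 -4.193 -0.523
endloop
endfacet
facet normal 0.111 0.905 -0.411
outer loop
vertex -0.648 -2.72 -0.234
vertex -0.393 -3.107 -1.017
vertex -1.187 -2.846 -0.657
endloop
endfacet
facet normal -0.624 0.386 0.680
outer loop
vertex -0.648 -2.72 -0.234
vertex -1.187 -2.846 -0.657
vertex -0.781 -3.805 0.26
endloop
endfacet
facet normal -0.624 0.386 0.680
outer loop
vertex -0.781 -3.805 0.26
vertex -1.187 -2.846 -0.657
vertex -1.32 -3.931 -0.163
endloop
endfacet
facet normal -0.112 -0.904 0.412
outer loop
vertex -0.781 -3.805 0.26
vertex -1.32 -3.931 -0.163
vertex -0.527 -4.193 -0.523
endloop
endfacet
facet normal 0.111 0.905 -0.412
outer loop
vertex -1.187 -2.846 -0.657
vertex -0.393 -3.107 -1.017
vertex -1.261 -3.125 -1.29
endloop
endfacet
facet normal -0.988 0.145 0.052
outer loop
vertex -1.187 -2.846 -0.657
vertex -1.261 -3.125 -1.29
vertex -1.32 -3.931 -0.163
endloop
endfacet
facet normal -0.988 0.146 0.053
outer loop
vertex -1.32 -3.931 -0.163
vertex -1.261 -3.125 -1.29
vertex -1.395 -4.21 -0.797
endloop
endfacet
facet normal -0.112 -0.905 0.411
outer loop
vertex -1.32 -3.931 -0.163
vertex -1.395 -4.21 -0.797
vertex -0.527 -4.193 -0.523
endloop
endfacet
facet normal 0.111 0.904 -0.412
outer loop
vertex -1.261 -3.125 -1.29
vertex -0.393 -3.107 -1.017
vertex -0.827 -3.394 -1.764
endloop
endfacet
facet normal -0.774 -0.180 -0.607
outer loop
vertex -1.261 -3.125 -1.29
vertex -0.827 -3.394 -1.764
vertex -1.395 -4.21 -0.797
endloop
endfacet
facet normal -0.773 -0.182 -0.608
outer loop
vertex -1.395 -4.21 -0.797
vertex -0.827 -3.394 -1.764
vertex -0.96 -4.479 -1.27
endloop
endfacet
facet normal -0.112 -0.905 0.411
outer loop
vertex -1.395 -4.21 -0.797
vertex -0.96 -4.479 -1.27
vertex -0.527 -4.193 -0.523
endloop
endfacet
facet normal 0.111 0.904 -0.412
outer loop
vertex -0.827 -3.394 -1.764
vertex -0.393 -3.107 -1.017
vertex -0.139 -3.495 -1.8
endloop
endfacet
facet normal -0.106 -0.401 -0.910
outer loop
vertex -0.827 -3.394 -1.764
vertex -0.139 -3.495 -1.8
vertex -0.96 -4.479 -1.27
endloop
endfacet
facet normal -0.106 -0.401 -0.910
outer loop
vertex -0.96 -4.479 -1.27
vertex -0.139 -3.495 -1.8
vertex -0.272 -4.58 -1.306
endloop
endfacet
facet normal -0.111 -0.905 0.411
outer loop
vertex -0.96 -4.479 -1.27
vertex -0.272 -4.58 -1.306
vertex -0.527 -4.193 -0.523
endloop
endfacet
facet normal 0.112 0.904 -0.412
outer loop
vertex -0.139 -3.495 -1.8
vertex -0.393 -3.107 -1.017
vertex 0.4 -3.369 -1.377
endloop
endfacet
facet normal 0.624 -0.386 -0.680
outer loop
vertex -0.139 -3.495 -1.8
vertex 0.4 -3.369 -1.377
vertex -0.272 -4.58 -1.306
endloop
endfacet
facet normal 0.624 -0.386 -0.680
outer loop
vertex -0.272 -4.58 -1.306
vertex 0.4 -3.369 -1.377
vertex 0.267 -4.454 -0.883
endloop
endfacet
facet normal -0.111 -0.905 0.411
outer loop
vertex -0.272 -4.58 -1.306
vertex 0.267 -4.454 -0.883
vertex -0.527 -4.193 -0.523
endloop
endfacet
facet normal 0.112 0.905 -0.411
outer loop
vertex 0.4 -3.369 -1.377
vertex -0.393 -3.107 -1.017
vertex 0.475 -3.09 -0.743
endloop
endfacet
facet normal 0.988 -0.145 -0.053
outer loop
vertex 0.4 -3.369 -1.377
vertex 0.475 -3.09 -0.743
vertex 0.267 -4.454 -0.883
endloop
endfacet
facet normal 0.988 -0.145 -0.051
outer loop
vertex 0.267 -4.454 -0.883
vertex 0.475 -3.09 -0.743
vertex 0.341 -4.175 -0.25
endloop
endfacet
facet normal -0.111 -0.905 0.412
outer loop
vertex 0.267 -4.454 -0.883
vertex 0.341 -4.175 -0.25
vertex -0.527 -4.193 -0.523
endloop
endfacet
facet normal 0.112 0.905 -0.411
outer loop
vertex 0.475 -3.09 -0.743
vertex -0.393 -3.107 -1.017
vertex 0.04 -2.821 -0.27
endloop
endfacet
facet normal 0.773 0.181 0.608
outer loop
vertex 0.475 -3.09 -0.743
vertex 0.04 -2.821 -0.27
vertex 0.341 -4.175 -0.25
endloop
endfacet
facet normal 0.774 0.181 0.606
outer loop
vertex 0.341 -4.175 -0.25
vertex 0.04 -2.821 -0.27
vertex -0.093 -3.906 0.224
endloop
endfacet
facet normal -0.111 -0.904 0.412
outer loop
vertex 0.341 -4.175 -0.25
vertex -0.093 -3.906 0.224
vertex -0.527 -4.193 -0.523
endloop
endfacet
facet normal -0.886 -0.181 0.428
outer loop
vertex 2.934 -0.361 -1.38
vertex 2.181 1.181 -2.285
vertex 2.597 -1.125 -2.402
endloop
endfacet
facet normal 0.388 -0.795 0.466
outer loop
vertex 4.279 -0.781 -3.215
vertex 2.934 -0.361 -1.38
vertex 2.597 -1.125 -2.402
endloop
endfacet
facet normal -0.886 -0.181 0.428
outer loop
vertex 2.597 -1.125 -2.402
vertex 2.181 1.181 -2.285
vertex 1.844 0.417 -3.307
endloop
endfacet
facet normal -0.256 -0.579 -0.774
outer loop
vertex 1.844 0.417 -3.307
vertex 4.279 -0.781 -3.215
vertex 2.597 -1.125 -2.402
endloop
endfacet
facet normal 0.256 0.579 0.774
outer loop
vertex 2.934 -0.361 -1.38
vertex 3.863 1.525 -3.098
vertex 2.181 1.181 -2.285
endloop
endfacet
facet normal 0.388 -0.795 0.466
outer loop
vertex 4.616 -0.017 -2.193
vertex 2.934 -0.361 -1.38
vertex 4.279 -0.781 -3.215
endloop
endfacet
facet normal 0.256 0.579 0.774
outer loop
vertex 4.616 -0.017 -2.193
vertex 3.863 1.525 -3.098
vertex 2.934 -0.361 -1.38
endloop
endfacet
facet normal -0.388 0.795 -0.466
outer loop
vertex 2.181 1.181 -2.285
vertex 3.863 1.525 -3.098
vertex 1.844 0.417 -3.307
endloop
endfacet
facet normal -0.256 -0.579 -0.774
outer loop
vertex 3.526 0.761 -4.12
vertex 4.279 -0.781 -3.215
vertex 1.844 0.417 -3.307
endloop
endfacet
facet normal -0.388 0.795 -0.466
outer loop
vertex 1.844 0.417 -3.307
vertex 3.863 1.525 -3.098
vertex 3.526 0.761 -4.12
endloop
endfacet
facet normal 0.886 0.181 -0.428
outer loop
vertex 3.526 0.761 -4.12
vertex 4.616 -0.017 -2.193
vertex 4.279 -0.781 -3.215
endloop
endfacet
facet normal 0.886 0.181 -0.428
outer loop
vertex 3.863 1.525 -3.098
vertex 4.616 -0.017 -2.193
vertex 3.526 0.761 -4.12
endloop
endfacet

endsolid
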